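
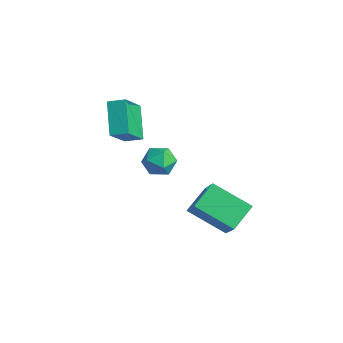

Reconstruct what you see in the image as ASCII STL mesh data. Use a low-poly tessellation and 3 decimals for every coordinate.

solid 
facet normal -0.634 -0.722 -0.277
outer loop
vertex -4.015 -0.955 1.801
vertex -4.746 0.169 0.541
vertex -2.867 -1.515 0.634
endloop
endfacet
facet normal 0.398 -0.611 0.684
outer loop
vertex -2.354 -0.929 0.859
vertex -4.015 -0.955 1.801
vertex -2.867 -1.515 0.634
endloop
endfacet
facet normal -0.634 -0.722 -0.278
outer loop
vertex -2.867 -1.515 0.634
vertex -4.746 0.169 0.541
vertex -3.598 -0.39 -0.625
endloop
endfacet
facet normal 0.664 -0.323 -0.674
outer loop
vertex -3.598 -0.39 -0.625
vertex -2.354 -0.929 0.859
vertex -2.867 -1.515 0.634
endloop
endfacet
facet normal -0.665 0.323 0.674
outer loop
vertex -4.015 -0.955 1.801
vertex -4.233 0.755 0.766
vertex -4.746 0.169 0.541
endloop
endfacet
facet normal 0.398 -0.611 0.685
outer loop
vertex -3.502 -0.37 2.025
vertex -4.015 -0.955 1.801
vertex -2.354 -0.929 0.859
endloop
endfacet
facet normal -0.664 0.324 0.674
outer loop
vertex -3.502 -0.37 2.025
vertex -4.233 0.755 0.766
vertex -4.015 -0.955 1.801
endloop
endfacet
facet normal -0.398 0.611 -0.684
outer loop
vertex -4.746 0.169 0.541
vertex -4.233 0.755 0.766
vertex -3.598 -0.39 -0.625
endloop
endfacet
facet normal 0.664 -0.324 -0.674
outer loop
vertex -3.085 0.195 -0.401
vertex -2.354 -0.929 0.859
vertex -3.598 -0.39 -0.625
endloop
endfacet
facet normal -0.398 0.611 -0.684
outer loop
vertex -3.598 -0.39 -0.625
vertex -4.233 0.755 0.766
vertex -3.085 0.195 -0.401
endloop
endfacet
facet normal 0.633 0.723 0.277
outer loop
vertex -3.085 0.195 -0.401
vertex -3.502 -0.37 2.025
vertex -2.354 -0.929 0.859
endloop
endfacet
facet normal 0.634 0.722 0.277
outer loop
vertex -4.233 0.755 0.766
vertex -3.502 -0.37 2.025
vertex -3.085 0.195 -0.401
endloop
endfacet
facet normal -0.701 -0.528 0.480
outer loop
vertex 0.288 0.541 -2.541
vertex -0.073 1.667 -1.83
vertex -0.987 0.993 -3.904
endloop
endfacet
facet normal 0.262 -0.816 -0.515
outer loop
vertex 0.393 2.033 -4.85
vertex 0.288 0.541 -2.541
vertex -0.987 0.993 -3.904
endloop
endfacet
facet normal -0.701 -0.528 0.480
outer loop
vertex -0.987 0.993 -3.904
vertex -0.073 1.667 -1.83
vertex -1.348 2.119 -3.193
endloop
endfacet
facet normal -0.664 0.235 -0.710
outer loop
vertex -1.348 2.119 -3.193
vertex 0.393 2.033 -4.85
vertex -0.987 0.993 -3.904
endloop
endfacet
facet normal 0.664 -0.235 0.710
outer loop
vertex 0.288 0.541 -2.541
vertex 1.307 2.707 -2.776
vertex -0.073 1.667 -1.83
endloop
endfacet
facet normal 0.262 -0.816 -0.515
outer loop
vertex 1.668 1.581 -3.487
vertex 0.288 0.541 -2.541
vertex 0.393 2.033 -4.85
endloop
endfacet
facet normal 0.664 -0.235 0.710
outer loop
vertex 1.668 1.581 -3.487
vertex 1.307 2.707 -2.776
vertex 0.288 0.541 -2.541
endloop
endfacet
facet normal -0.262 0.816 0.515
outer loop
vertex -0.073 1.667 -1.83
vertex 1.307 2.707 -2.776
vertex -1.348 2.119 -3.193
endloop
endfacet
facet normal -0.664 0.235 -0.710
outer loop
vertex 0.032 3.159 -4.139
vertex 0.393 2.033 -4.85
vertex -1.348 2.119 -3.193
endloop
endfacet
facet normal -0.262 0.816 0.515
outer loop
vertex -1.348 2.119 -3.193
vertex 1.307 2.707 -2.776
vertex 0.032 3.159 -4.139
endloop
endfacet
facet normal 0.701 0.528 -0.480
outer loop
vertex 0.032 3.159 -4.139
vertex 1.668 1.581 -3.487
vertex 0.393 2.033 -4.85
endloop
endfacet
facet normal 0.701 0.528 -0.480
outer loop
vertex 1.307 2.707 -2.776
vertex 1.668 1.581 -3.487
vertex 0.032 3.159 -4.139
endloop
endfacet
facet normal -0.814 0.380 0.438
outer loop
vertex -3.591 1.051 -2.055
vertex -3.387 0.679 -1.353
vertex -3.116 1.438 -1.508
endloop
endfacet
facet normal -0.575 0.814 -0.076
outer loop
vertex -3.591 1.051 -2.055
vertex -3.116 1.438 -1.508
vertex -2.943 1.485 -2.309
endloop
endfacet
facet normal -0.570 0.448 -0.689
outer loop
vertex -3.591 1.051 -2.055
vertex -2.943 1.485 -2.309
vertex -3.107 0.757 -2.647
endloop
endfacet
facet normal -0.806 -0.213 -0.553
outer loop
vertex -3.591 1.051 -2.055
vertex -3.107 0.757 -2.647
vertex -3.381 0.259 -2.056
endloop
endfacet
facet normal -0.957 -0.254 0.143
outer loop
vertex -3.591 1.051 -2.055
vertex -3.381 0.259 -2.056
vertex -3.387 0.679 -1.353
endloop
endfacet
facet normal 0.099 0.992 0.080
outer loop
vertex -2.943 1.485 -2.309
vertex -3.116 1.438 -1.508
vertex -2.339 1.381 -1.764
endloop
endfacet
facet normal -0.289 0.289 0.913
outer loop
vertex -3.116 1.438 -1.508
vertex -3.387 0.679 -1.353
vertex -2.613 0.883 -1.173
endloop
endfacet
facet normal -0.519 -0.736 0.435
outer loop
vertex -3.387 0.679 -1.353
vertex -3.381 0.259 -2.056
vertex -2.777 0.155 -1.511
endloop
endfacet
facet normal -0.277 -0.668 -0.691
outer loop
vertex -3.381 0.259 -2.056
vertex -3.107 0.757 -2.647
vertex -2.604 0.202 -2.312
endloop
endfacet
facet normal 0.107 0.399 -0.911
outer loop
vertex -3.107 0.757 -2.647
vertex -2.943 1.485 -2.309
vertex -2.333 0.961 -2.467
endloop
endfacet
facet normal 0.806 0.213 0.553
outer loop
vertex -2.129 0.589 -1.765
vertex -2.339 1.381 -1.764
vertex -2.613 0.883 -1.173
endloop
endfacet
facet normal 0.570 -0.448 0.689
outer loop
vertex -2.129 0.589 -1.765
vertex -2.613 0.883 -1.173
vertex -2.777 0.155 -1.511
endloop
endfacet
facet normal 0.575 -0.814 0.076
outer loop
vertex -2.129 0.589 -1.765
vertex -2.777 0.155 -1.511
vertex -2.604 0.202 -2.312
endloop
endfacet
facet normal 0.814 -0.380 -0.438
outer loop
vertex -2.129 0.589 -1.765
vertex -2.604 0.202 -2.312
vertex -2.333 0.961 -2.467
endloop
endfacet
facet normal 0.957 0.254 -0.143
outer loop
vertex -2.129 0.589 -1.765
vertex -2.333 0.961 -2.467
vertex -2.339 1.381 -1.764
endloop
endfacet
facet normal 0.277 0.668 0.691
outer loop
vertex -2.613 0.883 -1.173
vertex -2.339 1.381 -1.764
vertex -3.116 1.438 -1.508
endloop
endfacet
facet normal -0.107 -0.399 0.911
outer loop
vertex -2.777 0.155 -1.511
vertex -2.613 0.883 -1.173
vertex -3.387 0.679 -1.353
endloop
endfacet
facet normal -0.099 -0.992 -0.080
outer loop
vertex -2.604 0.202 -2.312
vertex -2.777 0.155 -1.511
vertex -3.381 0.259 -2.056
endloop
endfacet
facet normal 0.289 -0.289 -0.913
outer loop
vertex -2.333 0.961 -2.467
vertex -2.604 0.202 -2.312
vertex -3.107 0.757 -2.647
endloop
endfacet
facet normal 0.519 0.736 -0.435
outer loop
vertex -2.339 1.381 -1.764
vertex -2.333 0.961 -2.467
vertex -2.943 1.485 -2.309
endloop
endfacet

endsolid


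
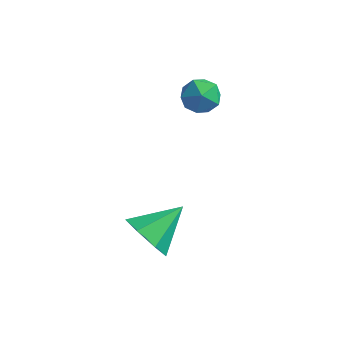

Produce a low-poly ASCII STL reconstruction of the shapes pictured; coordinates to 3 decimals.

solid 
facet normal -0.068 0.589 0.805
outer loop
vertex 2.505 3.602 4.048
vertex 2.416 2.983 4.493
vertex 3.119 3.257 4.352
endloop
endfacet
facet normal 0.345 0.886 0.308
outer loop
vertex 2.505 3.602 4.048
vertex 3.119 3.257 4.352
vertex 3.137 3.503 3.625
endloop
endfacet
facet normal -0.042 0.957 -0.287
outer loop
vertex 2.505 3.602 4.048
vertex 3.137 3.503 3.625
vertex 2.445 3.38 3.316
endloop
endfacet
facet normal -0.695 0.702 -0.156
outer loop
vertex 2.505 3.602 4.048
vertex 2.445 3.38 3.316
vertex 2.0 3.058 3.852
endloop
endfacet
facet normal -0.712 0.474 0.518
outer loop
vertex 2.505 3.602 4.048
vertex 2.0 3.058 3.852
vertex 2.416 2.983 4.493
endloop
endfacet
facet normal 0.883 0.438 0.170
outer loop
vertex 3.137 3.503 3.625
vertex 3.119 3.257 4.352
vertex 3.44 2.822 3.808
endloop
endfacet
facet normal 0.213 -0.045 0.976
outer loop
vertex 3.119 3.257 4.352
vertex 2.416 2.983 4.493
vertex 2.995 2.5 4.344
endloop
endfacet
facet normal -0.828 -0.231 0.510
outer loop
vertex 2.416 2.983 4.493
vertex 2.0 3.058 3.852
vertex 2.303 2.377 4.035
endloop
endfacet
facet normal -0.801 0.137 -0.583
outer loop
vertex 2.0 3.058 3.852
vertex 2.445 3.38 3.316
vertex 2.321 2.623 3.308
endloop
endfacet
facet normal 0.256 0.552 -0.794
outer loop
vertex 2.445 3.38 3.316
vertex 3.137 3.503 3.625
vertex 3.024 2.897 3.167
endloop
endfacet
facet normal 0.695 -0.702 0.156
outer loop
vertex 2.935 2.278 3.612
vertex 3.44 2.822 3.808
vertex 2.995 2.5 4.344
endloop
endfacet
facet normal 0.042 -0.957 0.287
outer loop
vertex 2.935 2.278 3.612
vertex 2.995 2.5 4.344
vertex 2.303 2.377 4.035
endloop
endfacet
facet normal -0.345 -0.886 -0.308
outer loop
vertex 2.935 2.278 3.612
vertex 2.303 2.377 4.035
vertex 2.321 2.623 3.308
endloop
endfacet
facet normal 0.068 -0.589 -0.805
outer loop
vertex 2.935 2.278 3.612
vertex 2.321 2.623 3.308
vertex 3.024 2.897 3.167
endloop
endfacet
facet normal 0.712 -0.474 -0.518
outer loop
vertex 2.935 2.278 3.612
vertex 3.024 2.897 3.167
vertex 3.44 2.822 3.808
endloop
endfacet
facet normal 0.801 -0.137 0.583
outer loop
vertex 2.995 2.5 4.344
vertex 3.44 2.822 3.808
vertex 3.119 3.257 4.352
endloop
endfacet
facet normal -0.256 -0.552 0.794
outer loop
vertex 2.303 2.377 4.035
vertex 2.995 2.5 4.344
vertex 2.416 2.983 4.493
endloop
endfacet
facet normal -0.883 -0.438 -0.170
outer loop
vertex 2.321 2.623 3.308
vertex 2.303 2.377 4.035
vertex 2.0 3.058 3.852
endloop
endfacet
facet normal -0.213 0.045 -0.976
outer loop
vertex 3.024 2.897 3.167
vertex 2.321 2.623 3.308
vertex 2.445 3.38 3.316
endloop
endfacet
facet normal 0.828 0.231 -0.510
outer loop
vertex 3.44 2.822 3.808
vertex 3.024 2.897 3.167
vertex 3.137 3.503 3.625
endloop
endfacet
facet normal -0.387 -0.788 -0.480
outer loop
vertex 3.401 -0.85 -0.657
vertex 2.996 -1.137 0.141
vertex 2.65 -0.565 -0.519
endloop
endfacet
facet normal 0.210 0.815 -0.540
outer loop
vertex 3.401 -0.85 -0.657
vertex 2.65 -0.565 -0.519
vertex 3.624 0.137 0.919
endloop
endfacet
facet normal -0.387 -0.787 -0.479
outer loop
vertex 2.65 -0.565 -0.519
vertex 2.996 -1.137 0.141
vertex 2.159 -0.71 0.116
endloop
endfacet
facet normal -0.439 0.888 -0.136
outer loop
vertex 2.65 -0.565 -0.519
vertex 2.159 -0.71 0.116
vertex 3.624 0.137 0.919
endloop
endfacet
facet normal -0.387 -0.787 -0.480
outer loop
vertex 2.159 -0.71 0.116
vertex 2.996 -1.137 0.141
vertex 2.299 -1.178 0.77
endloop
endfacet
facet normal -0.623 0.567 0.539
outer loop
vertex 2.159 -0.71 0.116
vertex 2.299 -1.178 0.77
vertex 3.624 0.137 0.919
endloop
endfacet
facet normal -0.387 -0.787 -0.480
outer loop
vertex 2.299 -1.178 0.77
vertex 2.996 -1.137 0.141
vertex 2.964 -1.615 0.95
endloop
endfacet
facet normal -0.202 0.094 0.975
outer loop
vertex 2.299 -1.178 0.77
vertex 2.964 -1.615 0.95
vertex 3.624 0.137 0.919
endloop
endfacet
facet normal -0.387 -0.787 -0.480
outer loop
vertex 2.964 -1.615 0.95
vertex 2.996 -1.137 0.141
vertex 3.653 -1.692 0.521
endloop
endfacet
facet normal 0.506 -0.176 0.844
outer loop
vertex 2.964 -1.615 0.95
vertex 3.653 -1.692 0.521
vertex 3.624 0.137 0.919
endloop
endfacet
facet normal -0.387 -0.787 -0.480
outer loop
vertex 3.653 -1.692 0.521
vertex 2.996 -1.137 0.141
vertex 3.848 -1.352 -0.194
endloop
endfacet
facet normal 0.969 -0.038 0.246
outer loop
vertex 3.653 -1.692 0.521
vertex 3.848 -1.352 -0.194
vertex 3.624 0.137 0.919
endloop
endfacet
facet normal -0.387 -0.787 -0.480
outer loop
vertex 3.848 -1.352 -0.194
vertex 2.996 -1.137 0.141
vertex 3.401 -0.85 -0.657
endloop
endfacet
facet normal 0.837 0.403 -0.371
outer loop
vertex 3.848 -1.352 -0.194
vertex 3.401 -0.85 -0.657
vertex 3.624 0.137 0.919
endloop
endfacet

endsolid


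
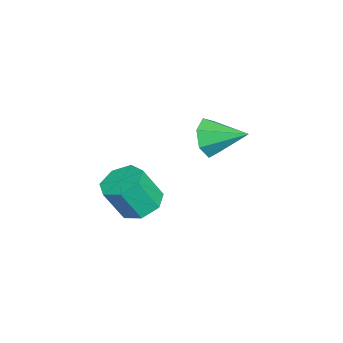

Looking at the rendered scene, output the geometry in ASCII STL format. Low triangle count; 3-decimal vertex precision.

solid 
facet normal -0.264 -0.895 -0.360
outer loop
vertex -0.476 -0.519 3.557
vertex -0.972 -0.069 2.801
vertex -0.007 -0.366 2.833
endloop
endfacet
facet normal 0.836 0.031 0.548
outer loop
vertex -0.476 -0.519 3.557
vertex -0.007 -0.366 2.833
vertex -0.488 1.569 3.459
endloop
endfacet
facet normal -0.264 -0.895 -0.359
outer loop
vertex -0.007 -0.366 2.833
vertex -0.972 -0.069 2.801
vertex -0.265 0.01 2.084
endloop
endfacet
facet normal 0.940 0.291 -0.178
outer loop
vertex -0.007 -0.366 2.833
vertex -0.265 0.01 2.084
vertex -0.488 1.569 3.459
endloop
endfacet
facet normal -0.264 -0.895 -0.359
outer loop
vertex -0.265 0.01 2.084
vertex -0.972 -0.069 2.801
vertex -1.055 0.327 1.876
endloop
endfacet
facet normal 0.424 0.632 -0.648
outer loop
vertex -0.265 0.01 2.084
vertex -1.055 0.327 1.876
vertex -0.488 1.569 3.459
endloop
endfacet
facet normal -0.265 -0.895 -0.359
outer loop
vertex -1.055 0.327 1.876
vertex -0.972 -0.069 2.801
vertex -1.782 0.346 2.364
endloop
endfacet
facet normal -0.322 0.797 -0.510
outer loop
vertex -1.055 0.327 1.876
vertex -1.782 0.346 2.364
vertex -0.488 1.569 3.459
endloop
endfacet
facet normal -0.264 -0.895 -0.360
outer loop
vertex -1.782 0.346 2.364
vertex -0.972 -0.069 2.801
vertex -1.9 0.052 3.182
endloop
endfacet
facet normal -0.737 0.662 0.132
outer loop
vertex -1.782 0.346 2.364
vertex -1.9 0.052 3.182
vertex -0.488 1.569 3.459
endloop
endfacet
facet normal -0.264 -0.895 -0.359
outer loop
vertex -1.9 0.052 3.182
vertex -0.972 -0.069 2.801
vertex -1.318 -0.333 3.713
endloop
endfacet
facet normal -0.509 0.328 0.796
outer loop
vertex -1.9 0.052 3.182
vertex -1.318 -0.333 3.713
vertex -0.488 1.569 3.459
endloop
endfacet
facet normal -0.264 -0.895 -0.359
outer loop
vertex -1.318 -0.333 3.713
vertex -0.972 -0.069 2.801
vertex -0.476 -0.519 3.557
endloop
endfacet
facet normal 0.192 0.047 0.980
outer loop
vertex -1.318 -0.333 3.713
vertex -0.476 -0.519 3.557
vertex -0.488 1.569 3.459
endloop
endfacet
facet normal -0.167 0.439 -0.883
outer loop
vertex 4.01 -1.512 2.099
vertex 3.449 -2.247 1.84
vertex 3.203 -1.435 2.29
endloop
endfacet
facet normal 0.182 0.893 0.410
outer loop
vertex 4.01 -1.512 2.099
vertex 3.203 -1.435 2.29
vertex 4.292 -2.259 3.6
endloop
endfacet
facet normal 0.182 0.893 0.411
outer loop
vertex 4.292 -2.259 3.6
vertex 3.203 -1.435 2.29
vertex 3.485 -2.182 3.79
endloop
endfacet
facet normal 0.166 -0.440 0.883
outer loop
vertex 4.292 -2.259 3.6
vertex 3.485 -2.182 3.79
vertex 3.731 -2.993 3.34
endloop
endfacet
facet normal -0.166 0.439 -0.883
outer loop
vertex 3.203 -1.435 2.29
vertex 3.449 -2.247 1.84
vertex 2.581 -1.969 2.141
endloop
endfacet
facet normal -0.644 0.629 0.435
outer loop
vertex 3.203 -1.435 2.29
vertex 2.581 -1.969 2.141
vertex 3.485 -2.182 3.79
endloop
endfacet
facet normal -0.644 0.630 0.434
outer loop
vertex 3.485 -2.182 3.79
vertex 2.581 -1.969 2.141
vertex 2.863 -2.716 3.642
endloop
endfacet
facet normal 0.167 -0.439 0.883
outer loop
vertex 3.485 -2.182 3.79
vertex 2.863 -2.716 3.642
vertex 3.731 -2.993 3.34
endloop
endfacet
facet normal -0.165 0.440 -0.883
outer loop
vertex 2.581 -1.969 2.141
vertex 3.449 -2.247 1.84
vertex 2.612 -2.712 1.765
endloop
endfacet
facet normal -0.985 -0.108 0.132
outer loop
vertex 2.581 -1.969 2.141
vertex 2.612 -2.712 1.765
vertex 2.863 -2.716 3.642
endloop
endfacet
facet normal -0.985 -0.109 0.132
outer loop
vertex 2.863 -2.716 3.642
vertex 2.612 -2.712 1.765
vertex 2.895 -3.458 3.266
endloop
endfacet
facet normal 0.167 -0.440 0.882
outer loop
vertex 2.863 -2.716 3.642
vertex 2.895 -3.458 3.266
vertex 3.731 -2.993 3.34
endloop
endfacet
facet normal -0.165 0.440 -0.883
outer loop
vertex 2.612 -2.712 1.765
vertex 3.449 -2.247 1.84
vertex 3.274 -3.104 1.446
endloop
endfacet
facet normal -0.584 -0.766 -0.270
outer loop
vertex 2.612 -2.712 1.765
vertex 3.274 -3.104 1.446
vertex 2.895 -3.458 3.266
endloop
endfacet
facet normal -0.585 -0.765 -0.271
outer loop
vertex 2.895 -3.458 3.266
vertex 3.274 -3.104 1.446
vertex 3.556 -3.851 2.947
endloop
endfacet
facet normal 0.166 -0.438 0.883
outer loop
vertex 2.895 -3.458 3.266
vertex 3.556 -3.851 2.947
vertex 3.731 -2.993 3.34
endloop
endfacet
facet normal -0.166 0.440 -0.883
outer loop
vertex 3.274 -3.104 1.446
vertex 3.449 -2.247 1.84
vertex 4.067 -2.851 1.423
endloop
endfacet
facet normal 0.256 -0.845 -0.469
outer loop
vertex 3.274 -3.104 1.446
vertex 4.067 -2.851 1.423
vertex 3.556 -3.851 2.947
endloop
endfacet
facet normal 0.256 -0.845 -0.469
outer loop
vertex 3.556 -3.851 2.947
vertex 4.067 -2.851 1.423
vertex 4.349 -3.598 2.924
endloop
endfacet
facet normal 0.165 -0.438 0.883
outer loop
vertex 3.556 -3.851 2.947
vertex 4.349 -3.598 2.924
vertex 3.731 -2.993 3.34
endloop
endfacet
facet normal -0.167 0.439 -0.883
outer loop
vertex 4.067 -2.851 1.423
vertex 3.449 -2.247 1.84
vertex 4.395 -2.143 1.713
endloop
endfacet
facet normal 0.904 -0.290 -0.314
outer loop
vertex 4.067 -2.851 1.423
vertex 4.395 -2.143 1.713
vertex 4.349 -3.598 2.924
endloop
endfacet
facet normal 0.904 -0.290 -0.314
outer loop
vertex 4.349 -3.598 2.924
vertex 4.395 -2.143 1.713
vertex 4.677 -2.889 3.214
endloop
endfacet
facet normal 0.166 -0.438 0.883
outer loop
vertex 4.349 -3.598 2.924
vertex 4.677 -2.889 3.214
vertex 3.731 -2.993 3.34
endloop
endfacet
facet normal -0.167 0.438 -0.883
outer loop
vertex 4.395 -2.143 1.713
vertex 3.449 -2.247 1.84
vertex 4.01 -1.512 2.099
endloop
endfacet
facet normal 0.871 0.485 0.077
outer loop
vertex 4.395 -2.143 1.713
vertex 4.01 -1.512 2.099
vertex 4.677 -2.889 3.214
endloop
endfacet
facet normal 0.871 0.485 0.078
outer loop
vertex 4.677 -2.889 3.214
vertex 4.01 -1.512 2.099
vertex 4.292 -2.259 3.6
endloop
endfacet
facet normal 0.166 -0.440 0.883
outer loop
vertex 4.677 -2.889 3.214
vertex 4.292 -2.259 3.6
vertex 3.731 -2.993 3.34
endloop
endfacet

endsolid


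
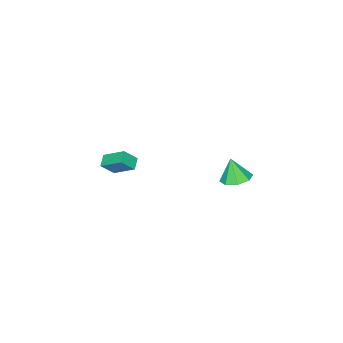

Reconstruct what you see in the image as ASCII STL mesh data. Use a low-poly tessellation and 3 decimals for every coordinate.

solid 
facet normal -0.569 0.384 -0.727
outer loop
vertex 0.274 -3.168 -1.131
vertex 0.942 -2.803 -1.461
vertex 0.55 -4.499 -2.049
endloop
endfacet
facet normal -0.806 -0.440 0.396
outer loop
vertex 1.198 -4.937 -1.219
vertex 0.274 -3.168 -1.131
vertex 0.55 -4.499 -2.049
endloop
endfacet
facet normal -0.568 0.384 -0.728
outer loop
vertex 0.55 -4.499 -2.049
vertex 0.942 -2.803 -1.461
vertex 1.218 -4.134 -2.378
endloop
endfacet
facet normal 0.168 -0.812 -0.559
outer loop
vertex 1.218 -4.134 -2.378
vertex 1.198 -4.937 -1.219
vertex 0.55 -4.499 -2.049
endloop
endfacet
facet normal -0.167 0.812 0.559
outer loop
vertex 0.274 -3.168 -1.131
vertex 1.59 -3.241 -0.631
vertex 0.942 -2.803 -1.461
endloop
endfacet
facet normal -0.805 -0.440 0.397
outer loop
vertex 0.922 -3.606 -0.302
vertex 0.274 -3.168 -1.131
vertex 1.198 -4.937 -1.219
endloop
endfacet
facet normal -0.168 0.811 0.560
outer loop
vertex 0.922 -3.606 -0.302
vertex 1.59 -3.241 -0.631
vertex 0.274 -3.168 -1.131
endloop
endfacet
facet normal 0.806 0.440 -0.397
outer loop
vertex 0.942 -2.803 -1.461
vertex 1.59 -3.241 -0.631
vertex 1.218 -4.134 -2.378
endloop
endfacet
facet normal 0.167 -0.812 -0.560
outer loop
vertex 1.866 -4.572 -1.549
vertex 1.198 -4.937 -1.219
vertex 1.218 -4.134 -2.378
endloop
endfacet
facet normal 0.805 0.441 -0.397
outer loop
vertex 1.218 -4.134 -2.378
vertex 1.59 -3.241 -0.631
vertex 1.866 -4.572 -1.549
endloop
endfacet
facet normal 0.569 -0.383 0.728
outer loop
vertex 1.866 -4.572 -1.549
vertex 0.922 -3.606 -0.302
vertex 1.198 -4.937 -1.219
endloop
endfacet
facet normal 0.568 -0.384 0.728
outer loop
vertex 1.59 -3.241 -0.631
vertex 0.922 -3.606 -0.302
vertex 1.866 -4.572 -1.549
endloop
endfacet
facet normal 0.040 0.322 -0.946
outer loop
vertex 0.385 4.152 0.846
vertex -0.271 3.524 0.604
vertex -0.282 4.414 0.907
endloop
endfacet
facet normal 0.298 0.584 0.755
outer loop
vertex 0.385 4.152 0.846
vertex -0.282 4.414 0.907
vertex -0.329 3.056 1.976
endloop
endfacet
facet normal 0.039 0.322 -0.946
outer loop
vertex -0.282 4.414 0.907
vertex -0.271 3.524 0.604
vertex -0.943 4.154 0.791
endloop
endfacet
facet normal -0.358 0.585 0.728
outer loop
vertex -0.282 4.414 0.907
vertex -0.943 4.154 0.791
vertex -0.329 3.056 1.976
endloop
endfacet
facet normal 0.040 0.323 -0.945
outer loop
vertex -0.943 4.154 0.791
vertex -0.271 3.524 0.604
vertex -1.21 3.526 0.565
endloop
endfacet
facet normal -0.817 0.146 0.559
outer loop
vertex -0.943 4.154 0.791
vertex -1.21 3.526 0.565
vertex -0.329 3.056 1.976
endloop
endfacet
facet normal 0.040 0.321 -0.946
outer loop
vertex -1.21 3.526 0.565
vertex -0.271 3.524 0.604
vertex -0.928 2.896 0.363
endloop
endfacet
facet normal -0.809 -0.474 0.348
outer loop
vertex -1.21 3.526 0.565
vertex -0.928 2.896 0.363
vertex -0.329 3.056 1.976
endloop
endfacet
facet normal 0.039 0.322 -0.946
outer loop
vertex -0.928 2.896 0.363
vertex -0.271 3.524 0.604
vertex -0.26 2.634 0.301
endloop
endfacet
facet normal -0.339 -0.916 0.217
outer loop
vertex -0.928 2.896 0.363
vertex -0.26 2.634 0.301
vertex -0.329 3.056 1.976
endloop
endfacet
facet normal 0.041 0.322 -0.946
outer loop
vertex -0.26 2.634 0.301
vertex -0.271 3.524 0.604
vertex 0.401 2.893 0.418
endloop
endfacet
facet normal 0.316 -0.917 0.244
outer loop
vertex -0.26 2.634 0.301
vertex 0.401 2.893 0.418
vertex -0.329 3.056 1.976
endloop
endfacet
facet normal 0.040 0.321 -0.946
outer loop
vertex 0.401 2.893 0.418
vertex -0.271 3.524 0.604
vertex 0.668 3.522 0.643
endloop
endfacet
facet normal 0.776 -0.477 0.413
outer loop
vertex 0.401 2.893 0.418
vertex 0.668 3.522 0.643
vertex -0.329 3.056 1.976
endloop
endfacet
facet normal 0.040 0.323 -0.946
outer loop
vertex 0.668 3.522 0.643
vertex -0.271 3.524 0.604
vertex 0.385 4.152 0.846
endloop
endfacet
facet normal 0.768 0.144 0.624
outer loop
vertex 0.668 3.522 0.643
vertex 0.385 4.152 0.846
vertex -0.329 3.056 1.976
endloop
endfacet

endsolid


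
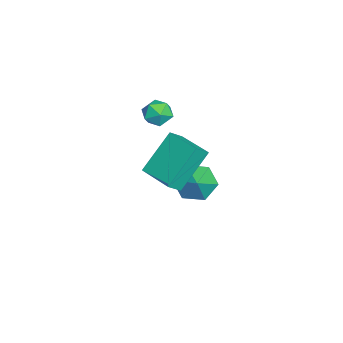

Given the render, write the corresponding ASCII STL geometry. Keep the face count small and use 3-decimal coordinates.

solid 
facet normal -0.990 0.105 0.092
outer loop
vertex -3.858 -1.709 -0.468
vertex -3.958 -2.356 -0.805
vertex -3.887 -2.329 -0.073
endloop
endfacet
facet normal -0.648 0.431 0.628
outer loop
vertex -3.858 -1.709 -0.468
vertex -3.887 -2.329 -0.073
vertex -3.388 -1.813 0.088
endloop
endfacet
facet normal -0.206 0.916 0.345
outer loop
vertex -3.858 -1.709 -0.468
vertex -3.388 -1.813 0.088
vertex -3.15 -1.521 -0.544
endloop
endfacet
facet normal -0.275 0.890 -0.364
outer loop
vertex -3.858 -1.709 -0.468
vertex -3.15 -1.521 -0.544
vertex -3.503 -1.856 -1.096
endloop
endfacet
facet normal -0.760 0.389 -0.521
outer loop
vertex -3.858 -1.709 -0.468
vertex -3.503 -1.856 -1.096
vertex -3.958 -2.356 -0.805
endloop
endfacet
facet normal -0.253 -0.057 0.966
outer loop
vertex -3.388 -1.813 0.088
vertex -3.887 -2.329 -0.073
vertex -3.197 -2.524 0.096
endloop
endfacet
facet normal -0.805 -0.584 0.100
outer loop
vertex -3.887 -2.329 -0.073
vertex -3.958 -2.356 -0.805
vertex -3.55 -2.859 -0.456
endloop
endfacet
facet normal -0.432 -0.126 -0.893
outer loop
vertex -3.958 -2.356 -0.805
vertex -3.503 -1.856 -1.096
vertex -3.312 -2.567 -1.088
endloop
endfacet
facet normal 0.350 0.685 -0.639
outer loop
vertex -3.503 -1.856 -1.096
vertex -3.15 -1.521 -0.544
vertex -2.813 -2.051 -0.927
endloop
endfacet
facet normal 0.461 0.727 0.509
outer loop
vertex -3.15 -1.521 -0.544
vertex -3.388 -1.813 0.088
vertex -2.742 -2.024 -0.195
endloop
endfacet
facet normal 0.275 -0.890 0.364
outer loop
vertex -2.842 -2.671 -0.532
vertex -3.197 -2.524 0.096
vertex -3.55 -2.859 -0.456
endloop
endfacet
facet normal 0.206 -0.916 -0.345
outer loop
vertex -2.842 -2.671 -0.532
vertex -3.55 -2.859 -0.456
vertex -3.312 -2.567 -1.088
endloop
endfacet
facet normal 0.648 -0.431 -0.628
outer loop
vertex -2.842 -2.671 -0.532
vertex -3.312 -2.567 -1.088
vertex -2.813 -2.051 -0.927
endloop
endfacet
facet normal 0.990 -0.105 -0.092
outer loop
vertex -2.842 -2.671 -0.532
vertex -2.813 -2.051 -0.927
vertex -2.742 -2.024 -0.195
endloop
endfacet
facet normal 0.760 -0.389 0.521
outer loop
vertex -2.842 -2.671 -0.532
vertex -2.742 -2.024 -0.195
vertex -3.197 -2.524 0.096
endloop
endfacet
facet normal -0.350 -0.685 0.639
outer loop
vertex -3.55 -2.859 -0.456
vertex -3.197 -2.524 0.096
vertex -3.887 -2.329 -0.073
endloop
endfacet
facet normal -0.461 -0.727 -0.509
outer loop
vertex -3.312 -2.567 -1.088
vertex -3.55 -2.859 -0.456
vertex -3.958 -2.356 -0.805
endloop
endfacet
facet normal 0.253 0.057 -0.966
outer loop
vertex -2.813 -2.051 -0.927
vertex -3.312 -2.567 -1.088
vertex -3.503 -1.856 -1.096
endloop
endfacet
facet normal 0.805 0.584 -0.100
outer loop
vertex -2.742 -2.024 -0.195
vertex -2.813 -2.051 -0.927
vertex -3.15 -1.521 -0.544
endloop
endfacet
facet normal 0.432 0.126 0.893
outer loop
vertex -3.197 -2.524 0.096
vertex -2.742 -2.024 -0.195
vertex -3.388 -1.813 0.088
endloop
endfacet
facet normal -0.803 -0.104 -0.587
outer loop
vertex -1.901 -0.134 -4.757
vertex -2.366 -0.558 -4.045
vertex -2.413 0.385 -4.148
endloop
endfacet
facet normal 0.682 0.730 -0.049
outer loop
vertex -1.901 -0.134 -4.757
vertex -2.413 0.385 -4.148
vertex -1.474 -0.442 -3.395
endloop
endfacet
facet normal -0.803 -0.104 -0.587
outer loop
vertex -2.413 0.385 -4.148
vertex -2.366 -0.558 -4.045
vertex -2.878 -0.039 -3.437
endloop
endfacet
facet normal 0.205 0.776 0.597
outer loop
vertex -2.413 0.385 -4.148
vertex -2.878 -0.039 -3.437
vertex -1.474 -0.442 -3.395
endloop
endfacet
facet normal -0.803 -0.105 -0.587
outer loop
vertex -2.878 -0.039 -3.437
vertex -2.366 -0.558 -4.045
vertex -2.83 -0.982 -3.334
endloop
endfacet
facet normal 0.001 0.109 0.994
outer loop
vertex -2.878 -0.039 -3.437
vertex -2.83 -0.982 -3.334
vertex -1.474 -0.442 -3.395
endloop
endfacet
facet normal -0.803 -0.104 -0.586
outer loop
vertex -2.83 -0.982 -3.334
vertex -2.366 -0.558 -4.045
vertex -2.318 -1.501 -3.943
endloop
endfacet
facet normal 0.275 -0.605 0.747
outer loop
vertex -2.83 -0.982 -3.334
vertex -2.318 -1.501 -3.943
vertex -1.474 -0.442 -3.395
endloop
endfacet
facet normal -0.803 -0.104 -0.586
outer loop
vertex -2.318 -1.501 -3.943
vertex -2.366 -0.558 -4.045
vertex -1.854 -1.077 -4.654
endloop
endfacet
facet normal 0.752 -0.652 0.102
outer loop
vertex -2.318 -1.501 -3.943
vertex -1.854 -1.077 -4.654
vertex -1.474 -0.442 -3.395
endloop
endfacet
facet normal -0.803 -0.104 -0.587
outer loop
vertex -1.854 -1.077 -4.654
vertex -2.366 -0.558 -4.045
vertex -1.901 -0.134 -4.757
endloop
endfacet
facet normal 0.955 0.015 -0.296
outer loop
vertex -1.854 -1.077 -4.654
vertex -1.901 -0.134 -4.757
vertex -1.474 -0.442 -3.395
endloop
endfacet
facet normal -0.439 0.480 0.759
outer loop
vertex 0.643 -1.391 1.255
vertex 1.798 -0.297 1.231
vertex 0.204 -0.939 0.715
endloop
endfacet
facet normal -0.726 -0.687 0.015
outer loop
vertex 1.122 -1.943 -0.871
vertex 0.643 -1.391 1.255
vertex 0.204 -0.939 0.715
endloop
endfacet
facet normal -0.439 0.480 0.760
outer loop
vertex 0.204 -0.939 0.715
vertex 1.798 -0.297 1.231
vertex 1.358 0.155 0.691
endloop
endfacet
facet normal -0.529 0.544 -0.651
outer loop
vertex 1.358 0.155 0.691
vertex 1.122 -1.943 -0.871
vertex 0.204 -0.939 0.715
endloop
endfacet
facet normal 0.529 -0.544 0.651
outer loop
vertex 0.643 -1.391 1.255
vertex 2.716 -1.301 -0.355
vertex 1.798 -0.297 1.231
endloop
endfacet
facet normal -0.725 -0.688 0.015
outer loop
vertex 1.562 -2.395 -0.331
vertex 0.643 -1.391 1.255
vertex 1.122 -1.943 -0.871
endloop
endfacet
facet normal 0.529 -0.544 0.651
outer loop
vertex 1.562 -2.395 -0.331
vertex 2.716 -1.301 -0.355
vertex 0.643 -1.391 1.255
endloop
endfacet
facet normal 0.726 0.688 -0.015
outer loop
vertex 1.798 -0.297 1.231
vertex 2.716 -1.301 -0.355
vertex 1.358 0.155 0.691
endloop
endfacet
facet normal -0.529 0.544 -0.651
outer loop
vertex 2.277 -0.849 -0.895
vertex 1.122 -1.943 -0.871
vertex 1.358 0.155 0.691
endloop
endfacet
facet normal 0.726 0.688 -0.015
outer loop
vertex 1.358 0.155 0.691
vertex 2.716 -1.301 -0.355
vertex 2.277 -0.849 -0.895
endloop
endfacet
facet normal 0.439 -0.480 -0.760
outer loop
vertex 2.277 -0.849 -0.895
vertex 1.562 -2.395 -0.331
vertex 1.122 -1.943 -0.871
endloop
endfacet
facet normal 0.439 -0.480 -0.759
outer loop
vertex 2.716 -1.301 -0.355
vertex 1.562 -2.395 -0.331
vertex 2.277 -0.849 -0.895
endloop
endfacet

endsolid


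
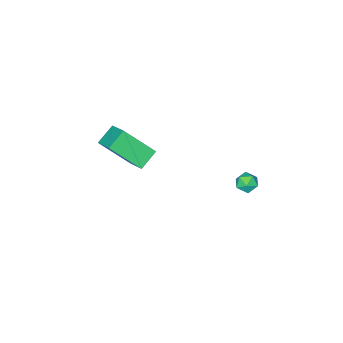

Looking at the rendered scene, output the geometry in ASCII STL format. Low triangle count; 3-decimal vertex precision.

solid 
facet normal -0.469 0.562 -0.681
outer loop
vertex -1.303 -3.044 0.537
vertex -0.944 -1.769 1.342
vertex -0.264 -2.94 -0.093
endloop
endfacet
facet normal -0.232 -0.823 -0.519
outer loop
vertex 0.764 -4.171 1.398
vertex -1.303 -3.044 0.537
vertex -0.264 -2.94 -0.093
endloop
endfacet
facet normal -0.469 0.562 -0.681
outer loop
vertex -0.264 -2.94 -0.093
vertex -0.944 -1.769 1.342
vertex 0.095 -1.665 0.712
endloop
endfacet
facet normal 0.852 0.086 -0.516
outer loop
vertex 0.095 -1.665 0.712
vertex 0.764 -4.171 1.398
vertex -0.264 -2.94 -0.093
endloop
endfacet
facet normal -0.852 -0.086 0.516
outer loop
vertex -1.303 -3.044 0.537
vertex 0.084 -3.0 2.833
vertex -0.944 -1.769 1.342
endloop
endfacet
facet normal -0.232 -0.823 -0.519
outer loop
vertex -0.275 -4.275 2.028
vertex -1.303 -3.044 0.537
vertex 0.764 -4.171 1.398
endloop
endfacet
facet normal -0.852 -0.086 0.516
outer loop
vertex -0.275 -4.275 2.028
vertex 0.084 -3.0 2.833
vertex -1.303 -3.044 0.537
endloop
endfacet
facet normal 0.232 0.823 0.519
outer loop
vertex -0.944 -1.769 1.342
vertex 0.084 -3.0 2.833
vertex 0.095 -1.665 0.712
endloop
endfacet
facet normal 0.852 0.086 -0.516
outer loop
vertex 1.123 -2.896 2.203
vertex 0.764 -4.171 1.398
vertex 0.095 -1.665 0.712
endloop
endfacet
facet normal 0.232 0.823 0.519
outer loop
vertex 0.095 -1.665 0.712
vertex 0.084 -3.0 2.833
vertex 1.123 -2.896 2.203
endloop
endfacet
facet normal 0.469 -0.562 0.681
outer loop
vertex 1.123 -2.896 2.203
vertex -0.275 -4.275 2.028
vertex 0.764 -4.171 1.398
endloop
endfacet
facet normal 0.469 -0.562 0.681
outer loop
vertex 0.084 -3.0 2.833
vertex -0.275 -4.275 2.028
vertex 1.123 -2.896 2.203
endloop
endfacet
facet normal -0.664 0.589 0.461
outer loop
vertex -2.422 3.89 1.955
vertex -2.829 3.409 1.983
vertex -2.419 3.503 2.453
endloop
endfacet
facet normal 0.004 0.790 0.614
outer loop
vertex -2.422 3.89 1.955
vertex -2.419 3.503 2.453
vertex -1.874 3.696 2.201
endloop
endfacet
facet normal 0.334 0.943 0.000
outer loop
vertex -2.422 3.89 1.955
vertex -1.874 3.696 2.201
vertex -1.947 3.722 1.575
endloop
endfacet
facet normal -0.129 0.837 -0.532
outer loop
vertex -2.422 3.89 1.955
vertex -1.947 3.722 1.575
vertex -2.537 3.545 1.44
endloop
endfacet
facet normal -0.747 0.618 -0.247
outer loop
vertex -2.422 3.89 1.955
vertex -2.537 3.545 1.44
vertex -2.829 3.409 1.983
endloop
endfacet
facet normal 0.339 0.233 0.912
outer loop
vertex -1.874 3.696 2.201
vertex -2.419 3.503 2.453
vertex -1.943 3.095 2.38
endloop
endfacet
facet normal -0.741 -0.092 0.665
outer loop
vertex -2.419 3.503 2.453
vertex -2.829 3.409 1.983
vertex -2.533 2.918 2.245
endloop
endfacet
facet normal -0.875 -0.043 -0.481
outer loop
vertex -2.829 3.409 1.983
vertex -2.537 3.545 1.44
vertex -2.606 2.944 1.619
endloop
endfacet
facet normal 0.122 0.311 -0.942
outer loop
vertex -2.537 3.545 1.44
vertex -1.947 3.722 1.575
vertex -2.061 3.137 1.367
endloop
endfacet
facet normal 0.872 0.482 -0.082
outer loop
vertex -1.947 3.722 1.575
vertex -1.874 3.696 2.201
vertex -1.651 3.231 1.837
endloop
endfacet
facet normal 0.129 -0.837 0.532
outer loop
vertex -2.058 2.75 1.865
vertex -1.943 3.095 2.38
vertex -2.533 2.918 2.245
endloop
endfacet
facet normal -0.334 -0.943 -0.000
outer loop
vertex -2.058 2.75 1.865
vertex -2.533 2.918 2.245
vertex -2.606 2.944 1.619
endloop
endfacet
facet normal -0.004 -0.790 -0.614
outer loop
vertex -2.058 2.75 1.865
vertex -2.606 2.944 1.619
vertex -2.061 3.137 1.367
endloop
endfacet
facet normal 0.664 -0.589 -0.461
outer loop
vertex -2.058 2.75 1.865
vertex -2.061 3.137 1.367
vertex -1.651 3.231 1.837
endloop
endfacet
facet normal 0.747 -0.618 0.247
outer loop
vertex -2.058 2.75 1.865
vertex -1.651 3.231 1.837
vertex -1.943 3.095 2.38
endloop
endfacet
facet normal -0.122 -0.311 0.942
outer loop
vertex -2.533 2.918 2.245
vertex -1.943 3.095 2.38
vertex -2.419 3.503 2.453
endloop
endfacet
facet normal -0.872 -0.482 0.082
outer loop
vertex -2.606 2.944 1.619
vertex -2.533 2.918 2.245
vertex -2.829 3.409 1.983
endloop
endfacet
facet normal -0.339 -0.233 -0.912
outer loop
vertex -2.061 3.137 1.367
vertex -2.606 2.944 1.619
vertex -2.537 3.545 1.44
endloop
endfacet
facet normal 0.741 0.092 -0.665
outer loop
vertex -1.651 3.231 1.837
vertex -2.061 3.137 1.367
vertex -1.947 3.722 1.575
endloop
endfacet
facet normal 0.875 0.043 0.481
outer loop
vertex -1.943 3.095 2.38
vertex -1.651 3.231 1.837
vertex -1.874 3.696 2.201
endloop
endfacet

endsolid


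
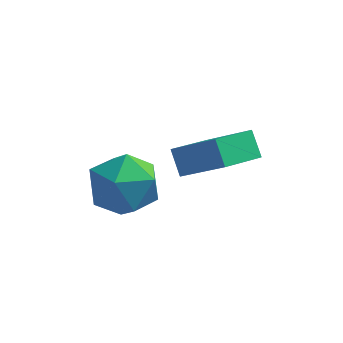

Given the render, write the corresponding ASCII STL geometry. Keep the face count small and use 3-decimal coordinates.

solid 
facet normal -0.713 0.310 -0.628
outer loop
vertex 0.933 1.975 2.329
vertex 1.86 3.167 1.865
vertex 1.324 1.385 1.594
endloop
endfacet
facet normal -0.586 -0.755 0.294
outer loop
vertex 2.78 0.753 2.875
vertex 0.933 1.975 2.329
vertex 1.324 1.385 1.594
endloop
endfacet
facet normal -0.714 0.310 -0.628
outer loop
vertex 1.324 1.385 1.594
vertex 1.86 3.167 1.865
vertex 2.251 2.578 1.13
endloop
endfacet
facet normal 0.383 -0.578 -0.721
outer loop
vertex 2.251 2.578 1.13
vertex 2.78 0.753 2.875
vertex 1.324 1.385 1.594
endloop
endfacet
facet normal -0.383 0.578 0.720
outer loop
vertex 0.933 1.975 2.329
vertex 3.316 2.535 3.146
vertex 1.86 3.167 1.865
endloop
endfacet
facet normal -0.586 -0.755 0.293
outer loop
vertex 2.389 1.342 3.61
vertex 0.933 1.975 2.329
vertex 2.78 0.753 2.875
endloop
endfacet
facet normal -0.383 0.578 0.721
outer loop
vertex 2.389 1.342 3.61
vertex 3.316 2.535 3.146
vertex 0.933 1.975 2.329
endloop
endfacet
facet normal 0.586 0.755 -0.293
outer loop
vertex 1.86 3.167 1.865
vertex 3.316 2.535 3.146
vertex 2.251 2.578 1.13
endloop
endfacet
facet normal 0.383 -0.578 -0.721
outer loop
vertex 3.707 1.945 2.411
vertex 2.78 0.753 2.875
vertex 2.251 2.578 1.13
endloop
endfacet
facet normal 0.587 0.755 -0.294
outer loop
vertex 2.251 2.578 1.13
vertex 3.316 2.535 3.146
vertex 3.707 1.945 2.411
endloop
endfacet
facet normal 0.713 -0.310 0.628
outer loop
vertex 3.707 1.945 2.411
vertex 2.389 1.342 3.61
vertex 2.78 0.753 2.875
endloop
endfacet
facet normal 0.713 -0.310 0.628
outer loop
vertex 3.316 2.535 3.146
vertex 2.389 1.342 3.61
vertex 3.707 1.945 2.411
endloop
endfacet
facet normal -0.496 0.752 -0.434
outer loop
vertex -0.212 1.764 0.523
vertex -1.303 1.172 0.745
vertex -0.836 1.974 1.599
endloop
endfacet
facet normal 0.105 0.986 -0.131
outer loop
vertex -0.212 1.764 0.523
vertex -0.836 1.974 1.599
vertex 0.419 1.842 1.613
endloop
endfacet
facet normal 0.651 0.630 -0.422
outer loop
vertex -0.212 1.764 0.523
vertex 0.419 1.842 1.613
vertex 0.727 0.957 0.767
endloop
endfacet
facet normal 0.387 0.177 -0.905
outer loop
vertex -0.212 1.764 0.523
vertex 0.727 0.957 0.767
vertex -0.337 0.543 0.231
endloop
endfacet
facet normal -0.322 0.251 -0.913
outer loop
vertex -0.212 1.764 0.523
vertex -0.337 0.543 0.231
vertex -1.303 1.172 0.745
endloop
endfacet
facet normal 0.080 0.822 0.563
outer loop
vertex 0.419 1.842 1.613
vertex -0.836 1.974 1.599
vertex -0.283 1.297 2.509
endloop
endfacet
facet normal -0.893 0.443 0.072
outer loop
vertex -0.836 1.974 1.599
vertex -1.303 1.172 0.745
vertex -1.347 0.883 1.973
endloop
endfacet
facet normal -0.612 -0.366 -0.702
outer loop
vertex -1.303 1.172 0.745
vertex -0.337 0.543 0.231
vertex -1.039 -0.002 1.127
endloop
endfacet
facet normal 0.537 -0.487 -0.689
outer loop
vertex -0.337 0.543 0.231
vertex 0.727 0.957 0.767
vertex 0.216 -0.134 1.141
endloop
endfacet
facet normal 0.965 0.247 0.093
outer loop
vertex 0.727 0.957 0.767
vertex 0.419 1.842 1.613
vertex 0.683 0.668 1.995
endloop
endfacet
facet normal -0.387 -0.177 0.905
outer loop
vertex -0.408 0.076 2.217
vertex -0.283 1.297 2.509
vertex -1.347 0.883 1.973
endloop
endfacet
facet normal -0.651 -0.630 0.422
outer loop
vertex -0.408 0.076 2.217
vertex -1.347 0.883 1.973
vertex -1.039 -0.002 1.127
endloop
endfacet
facet normal -0.105 -0.986 0.131
outer loop
vertex -0.408 0.076 2.217
vertex -1.039 -0.002 1.127
vertex 0.216 -0.134 1.141
endloop
endfacet
facet normal 0.496 -0.752 0.434
outer loop
vertex -0.408 0.076 2.217
vertex 0.216 -0.134 1.141
vertex 0.683 0.668 1.995
endloop
endfacet
facet normal 0.322 -0.251 0.913
outer loop
vertex -0.408 0.076 2.217
vertex 0.683 0.668 1.995
vertex -0.283 1.297 2.509
endloop
endfacet
facet normal -0.537 0.487 0.689
outer loop
vertex -1.347 0.883 1.973
vertex -0.283 1.297 2.509
vertex -0.836 1.974 1.599
endloop
endfacet
facet normal -0.965 -0.247 -0.093
outer loop
vertex -1.039 -0.002 1.127
vertex -1.347 0.883 1.973
vertex -1.303 1.172 0.745
endloop
endfacet
facet normal -0.080 -0.822 -0.563
outer loop
vertex 0.216 -0.134 1.141
vertex -1.039 -0.002 1.127
vertex -0.337 0.543 0.231
endloop
endfacet
facet normal 0.893 -0.443 -0.072
outer loop
vertex 0.683 0.668 1.995
vertex 0.216 -0.134 1.141
vertex 0.727 0.957 0.767
endloop
endfacet
facet normal 0.612 0.366 0.702
outer loop
vertex -0.283 1.297 2.509
vertex 0.683 0.668 1.995
vertex 0.419 1.842 1.613
endloop
endfacet

endsolid


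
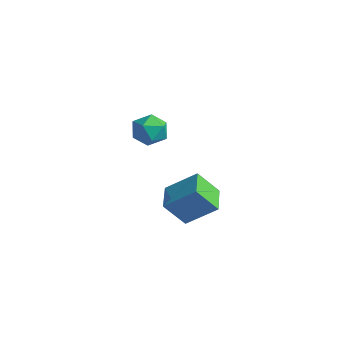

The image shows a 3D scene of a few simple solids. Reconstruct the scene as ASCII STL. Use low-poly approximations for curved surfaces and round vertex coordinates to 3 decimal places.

solid 
facet normal -0.589 -0.537 -0.604
outer loop
vertex 1.65 0.135 -3.782
vertex 0.668 0.957 -3.555
vertex 2.042 0.896 -4.84
endloop
endfacet
facet normal 0.755 -0.632 -0.175
outer loop
vertex 2.972 1.743 -3.885
vertex 1.65 0.135 -3.782
vertex 2.042 0.896 -4.84
endloop
endfacet
facet normal -0.589 -0.537 -0.604
outer loop
vertex 2.042 0.896 -4.84
vertex 0.668 0.957 -3.555
vertex 1.06 1.717 -4.613
endloop
endfacet
facet normal 0.288 0.560 -0.777
outer loop
vertex 1.06 1.717 -4.613
vertex 2.972 1.743 -3.885
vertex 2.042 0.896 -4.84
endloop
endfacet
facet normal -0.289 -0.559 0.777
outer loop
vertex 1.65 0.135 -3.782
vertex 1.598 1.804 -2.6
vertex 0.668 0.957 -3.555
endloop
endfacet
facet normal 0.755 -0.632 -0.174
outer loop
vertex 2.58 0.983 -2.827
vertex 1.65 0.135 -3.782
vertex 2.972 1.743 -3.885
endloop
endfacet
facet normal -0.288 -0.559 0.777
outer loop
vertex 2.58 0.983 -2.827
vertex 1.598 1.804 -2.6
vertex 1.65 0.135 -3.782
endloop
endfacet
facet normal -0.755 0.632 0.174
outer loop
vertex 0.668 0.957 -3.555
vertex 1.598 1.804 -2.6
vertex 1.06 1.717 -4.613
endloop
endfacet
facet normal 0.288 0.559 -0.777
outer loop
vertex 1.99 2.565 -3.658
vertex 2.972 1.743 -3.885
vertex 1.06 1.717 -4.613
endloop
endfacet
facet normal -0.755 0.632 0.175
outer loop
vertex 1.06 1.717 -4.613
vertex 1.598 1.804 -2.6
vertex 1.99 2.565 -3.658
endloop
endfacet
facet normal 0.589 0.537 0.604
outer loop
vertex 1.99 2.565 -3.658
vertex 2.58 0.983 -2.827
vertex 2.972 1.743 -3.885
endloop
endfacet
facet normal 0.589 0.537 0.604
outer loop
vertex 1.598 1.804 -2.6
vertex 2.58 0.983 -2.827
vertex 1.99 2.565 -3.658
endloop
endfacet
facet normal 0.307 0.616 0.725
outer loop
vertex 1.905 0.106 0.889
vertex 1.739 -0.437 1.421
vertex 2.447 -0.411 1.099
endloop
endfacet
facet normal 0.661 0.741 0.118
outer loop
vertex 1.905 0.106 0.889
vertex 2.447 -0.411 1.099
vertex 2.364 -0.218 0.35
endloop
endfacet
facet normal 0.184 0.904 -0.387
outer loop
vertex 1.905 0.106 0.889
vertex 2.364 -0.218 0.35
vertex 1.605 -0.124 0.209
endloop
endfacet
facet normal -0.465 0.880 -0.092
outer loop
vertex 1.905 0.106 0.889
vertex 1.605 -0.124 0.209
vertex 1.218 -0.259 0.871
endloop
endfacet
facet normal -0.389 0.703 0.596
outer loop
vertex 1.905 0.106 0.889
vertex 1.218 -0.259 0.871
vertex 1.739 -0.437 1.421
endloop
endfacet
facet normal 0.988 0.137 -0.074
outer loop
vertex 2.364 -0.218 0.35
vertex 2.447 -0.411 1.099
vertex 2.482 -0.961 0.549
endloop
endfacet
facet normal 0.415 -0.065 0.907
outer loop
vertex 2.447 -0.411 1.099
vertex 1.739 -0.437 1.421
vertex 2.095 -1.096 1.211
endloop
endfacet
facet normal -0.712 0.074 0.698
outer loop
vertex 1.739 -0.437 1.421
vertex 1.218 -0.259 0.871
vertex 1.336 -1.002 1.07
endloop
endfacet
facet normal -0.835 0.361 -0.415
outer loop
vertex 1.218 -0.259 0.871
vertex 1.605 -0.124 0.209
vertex 1.253 -0.809 0.321
endloop
endfacet
facet normal 0.215 0.400 -0.891
outer loop
vertex 1.605 -0.124 0.209
vertex 2.364 -0.218 0.35
vertex 1.961 -0.783 -0.001
endloop
endfacet
facet normal 0.465 -0.880 0.092
outer loop
vertex 1.795 -1.326 0.531
vertex 2.482 -0.961 0.549
vertex 2.095 -1.096 1.211
endloop
endfacet
facet normal -0.184 -0.904 0.387
outer loop
vertex 1.795 -1.326 0.531
vertex 2.095 -1.096 1.211
vertex 1.336 -1.002 1.07
endloop
endfacet
facet normal -0.661 -0.741 -0.118
outer loop
vertex 1.795 -1.326 0.531
vertex 1.336 -1.002 1.07
vertex 1.253 -0.809 0.321
endloop
endfacet
facet normal -0.307 -0.616 -0.725
outer loop
vertex 1.795 -1.326 0.531
vertex 1.253 -0.809 0.321
vertex 1.961 -0.783 -0.001
endloop
endfacet
facet normal 0.389 -0.703 -0.596
outer loop
vertex 1.795 -1.326 0.531
vertex 1.961 -0.783 -0.001
vertex 2.482 -0.961 0.549
endloop
endfacet
facet normal 0.835 -0.361 0.415
outer loop
vertex 2.095 -1.096 1.211
vertex 2.482 -0.961 0.549
vertex 2.447 -0.411 1.099
endloop
endfacet
facet normal -0.215 -0.400 0.891
outer loop
vertex 1.336 -1.002 1.07
vertex 2.095 -1.096 1.211
vertex 1.739 -0.437 1.421
endloop
endfacet
facet normal -0.988 -0.137 0.074
outer loop
vertex 1.253 -0.809 0.321
vertex 1.336 -1.002 1.07
vertex 1.218 -0.259 0.871
endloop
endfacet
facet normal -0.415 0.065 -0.907
outer loop
vertex 1.961 -0.783 -0.001
vertex 1.253 -0.809 0.321
vertex 1.605 -0.124 0.209
endloop
endfacet
facet normal 0.712 -0.074 -0.698
outer loop
vertex 2.482 -0.961 0.549
vertex 1.961 -0.783 -0.001
vertex 2.364 -0.218 0.35
endloop
endfacet

endsolid


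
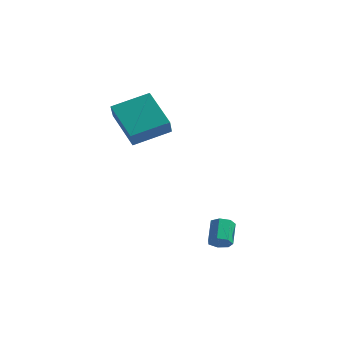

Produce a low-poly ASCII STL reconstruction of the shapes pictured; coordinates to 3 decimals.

solid 
facet normal -0.627 -0.706 -0.330
outer loop
vertex -2.725 -0.908 2.351
vertex -4.214 -0.147 3.554
vertex -3.053 -0.225 1.513
endloop
endfacet
facet normal 0.723 -0.370 -0.584
outer loop
vertex -1.886 1.087 2.126
vertex -2.725 -0.908 2.351
vertex -3.053 -0.225 1.513
endloop
endfacet
facet normal -0.627 -0.706 -0.330
outer loop
vertex -3.053 -0.225 1.513
vertex -4.214 -0.147 3.554
vertex -4.542 0.536 2.716
endloop
endfacet
facet normal -0.290 0.605 -0.742
outer loop
vertex -4.542 0.536 2.716
vertex -1.886 1.087 2.126
vertex -3.053 -0.225 1.513
endloop
endfacet
facet normal 0.290 -0.605 0.742
outer loop
vertex -2.725 -0.908 2.351
vertex -3.047 1.165 4.167
vertex -4.214 -0.147 3.554
endloop
endfacet
facet normal 0.723 -0.370 -0.584
outer loop
vertex -1.558 0.404 2.964
vertex -2.725 -0.908 2.351
vertex -1.886 1.087 2.126
endloop
endfacet
facet normal 0.290 -0.605 0.742
outer loop
vertex -1.558 0.404 2.964
vertex -3.047 1.165 4.167
vertex -2.725 -0.908 2.351
endloop
endfacet
facet normal -0.723 0.370 0.584
outer loop
vertex -4.214 -0.147 3.554
vertex -3.047 1.165 4.167
vertex -4.542 0.536 2.716
endloop
endfacet
facet normal -0.290 0.605 -0.742
outer loop
vertex -3.375 1.848 3.329
vertex -1.886 1.087 2.126
vertex -4.542 0.536 2.716
endloop
endfacet
facet normal -0.723 0.370 0.584
outer loop
vertex -4.542 0.536 2.716
vertex -3.047 1.165 4.167
vertex -3.375 1.848 3.329
endloop
endfacet
facet normal 0.627 0.706 0.330
outer loop
vertex -3.375 1.848 3.329
vertex -1.558 0.404 2.964
vertex -1.886 1.087 2.126
endloop
endfacet
facet normal 0.627 0.706 0.330
outer loop
vertex -3.047 1.165 4.167
vertex -1.558 0.404 2.964
vertex -3.375 1.848 3.329
endloop
endfacet
facet normal 0.315 -0.734 -0.602
outer loop
vertex 2.488 -1.688 -2.22
vertex 2.066 -1.602 -2.546
vertex 2.557 -1.377 -2.563
endloop
endfacet
facet normal 0.937 0.143 0.318
outer loop
vertex 2.488 -1.688 -2.22
vertex 2.557 -1.377 -2.563
vertex 2.115 -0.824 -1.508
endloop
endfacet
facet normal 0.937 0.142 0.318
outer loop
vertex 2.115 -0.824 -1.508
vertex 2.557 -1.377 -2.563
vertex 2.184 -0.512 -1.851
endloop
endfacet
facet normal -0.317 0.732 0.603
outer loop
vertex 2.115 -0.824 -1.508
vertex 2.184 -0.512 -1.851
vertex 1.694 -0.738 -1.834
endloop
endfacet
facet normal 0.315 -0.732 -0.604
outer loop
vertex 2.557 -1.377 -2.563
vertex 2.066 -1.602 -2.546
vertex 2.256 -1.234 -2.893
endloop
endfacet
facet normal 0.699 0.609 -0.374
outer loop
vertex 2.557 -1.377 -2.563
vertex 2.256 -1.234 -2.893
vertex 2.184 -0.512 -1.851
endloop
endfacet
facet normal 0.698 0.610 -0.374
outer loop
vertex 2.184 -0.512 -1.851
vertex 2.256 -1.234 -2.893
vertex 1.883 -0.37 -2.181
endloop
endfacet
facet normal -0.317 0.732 0.604
outer loop
vertex 2.184 -0.512 -1.851
vertex 1.883 -0.37 -2.181
vertex 1.694 -0.738 -1.834
endloop
endfacet
facet normal 0.317 -0.732 -0.603
outer loop
vertex 2.256 -1.234 -2.893
vertex 2.066 -1.602 -2.546
vertex 1.813 -1.369 -2.962
endloop
endfacet
facet normal -0.066 0.617 -0.784
outer loop
vertex 2.256 -1.234 -2.893
vertex 1.813 -1.369 -2.962
vertex 1.883 -0.37 -2.181
endloop
endfacet
facet normal -0.066 0.617 -0.784
outer loop
vertex 1.883 -0.37 -2.181
vertex 1.813 -1.369 -2.962
vertex 1.44 -0.505 -2.25
endloop
endfacet
facet normal -0.317 0.732 0.603
outer loop
vertex 1.883 -0.37 -2.181
vertex 1.44 -0.505 -2.25
vertex 1.694 -0.738 -1.834
endloop
endfacet
facet normal 0.315 -0.733 -0.602
outer loop
vertex 1.813 -1.369 -2.962
vertex 2.066 -1.602 -2.546
vertex 1.56 -1.679 -2.717
endloop
endfacet
facet normal -0.781 0.160 -0.604
outer loop
vertex 1.813 -1.369 -2.962
vertex 1.56 -1.679 -2.717
vertex 1.44 -0.505 -2.25
endloop
endfacet
facet normal -0.780 0.161 -0.605
outer loop
vertex 1.44 -0.505 -2.25
vertex 1.56 -1.679 -2.717
vertex 1.187 -0.815 -2.006
endloop
endfacet
facet normal -0.316 0.732 0.603
outer loop
vertex 1.44 -0.505 -2.25
vertex 1.187 -0.815 -2.006
vertex 1.694 -0.738 -1.834
endloop
endfacet
facet normal 0.315 -0.732 -0.604
outer loop
vertex 1.56 -1.679 -2.717
vertex 2.066 -1.602 -2.546
vertex 1.689 -1.931 -2.344
endloop
endfacet
facet normal -0.908 -0.418 0.032
outer loop
vertex 1.56 -1.679 -2.717
vertex 1.689 -1.931 -2.344
vertex 1.187 -0.815 -2.006
endloop
endfacet
facet normal -0.908 -0.418 0.032
outer loop
vertex 1.187 -0.815 -2.006
vertex 1.689 -1.931 -2.344
vertex 1.316 -1.067 -1.632
endloop
endfacet
facet normal -0.316 0.733 0.603
outer loop
vertex 1.187 -0.815 -2.006
vertex 1.316 -1.067 -1.632
vertex 1.694 -0.738 -1.834
endloop
endfacet
facet normal 0.317 -0.733 -0.602
outer loop
vertex 1.689 -1.931 -2.344
vertex 2.066 -1.602 -2.546
vertex 2.102 -1.935 -2.122
endloop
endfacet
facet normal -0.352 -0.681 0.642
outer loop
vertex 1.689 -1.931 -2.344
vertex 2.102 -1.935 -2.122
vertex 1.316 -1.067 -1.632
endloop
endfacet
facet normal -0.351 -0.681 0.643
outer loop
vertex 1.316 -1.067 -1.632
vertex 2.102 -1.935 -2.122
vertex 1.729 -1.071 -1.411
endloop
endfacet
facet normal -0.316 0.733 0.603
outer loop
vertex 1.316 -1.067 -1.632
vertex 1.729 -1.071 -1.411
vertex 1.694 -0.738 -1.834
endloop
endfacet
facet normal 0.316 -0.733 -0.602
outer loop
vertex 2.102 -1.935 -2.122
vertex 2.066 -1.602 -2.546
vertex 2.488 -1.688 -2.22
endloop
endfacet
facet normal 0.471 -0.430 0.770
outer loop
vertex 2.102 -1.935 -2.122
vertex 2.488 -1.688 -2.22
vertex 1.729 -1.071 -1.411
endloop
endfacet
facet normal 0.470 -0.432 0.770
outer loop
vertex 1.729 -1.071 -1.411
vertex 2.488 -1.688 -2.22
vertex 2.115 -0.824 -1.508
endloop
endfacet
facet normal -0.317 0.732 0.603
outer loop
vertex 1.729 -1.071 -1.411
vertex 2.115 -0.824 -1.508
vertex 1.694 -0.738 -1.834
endloop
endfacet

endsolid


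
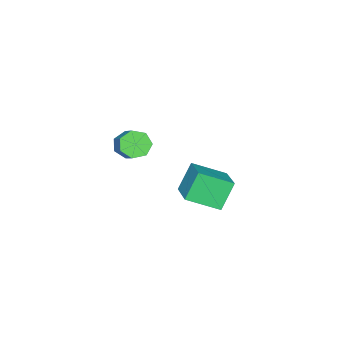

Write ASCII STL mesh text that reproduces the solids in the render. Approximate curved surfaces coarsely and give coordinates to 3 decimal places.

solid 
facet normal -0.664 -0.662 -0.348
outer loop
vertex -3.281 -1.953 -0.591
vertex -4.202 -0.651 -1.311
vertex -2.446 -2.094 -1.914
endloop
endfacet
facet normal 0.526 -0.744 0.411
outer loop
vertex -1.218 -0.869 -1.269
vertex -3.281 -1.953 -0.591
vertex -2.446 -2.094 -1.914
endloop
endfacet
facet normal -0.664 -0.662 -0.349
outer loop
vertex -2.446 -2.094 -1.914
vertex -4.202 -0.651 -1.311
vertex -3.367 -0.791 -2.633
endloop
endfacet
facet normal 0.531 -0.089 -0.842
outer loop
vertex -3.367 -0.791 -2.633
vertex -1.218 -0.869 -1.269
vertex -2.446 -2.094 -1.914
endloop
endfacet
facet normal -0.532 0.090 0.842
outer loop
vertex -3.281 -1.953 -0.591
vertex -2.974 0.574 -0.666
vertex -4.202 -0.651 -1.311
endloop
endfacet
facet normal 0.526 -0.744 0.411
outer loop
vertex -2.053 -0.729 0.053
vertex -3.281 -1.953 -0.591
vertex -1.218 -0.869 -1.269
endloop
endfacet
facet normal -0.531 0.090 0.843
outer loop
vertex -2.053 -0.729 0.053
vertex -2.974 0.574 -0.666
vertex -3.281 -1.953 -0.591
endloop
endfacet
facet normal -0.526 0.744 -0.411
outer loop
vertex -4.202 -0.651 -1.311
vertex -2.974 0.574 -0.666
vertex -3.367 -0.791 -2.633
endloop
endfacet
facet normal 0.531 -0.090 -0.842
outer loop
vertex -2.139 0.433 -1.989
vertex -1.218 -0.869 -1.269
vertex -3.367 -0.791 -2.633
endloop
endfacet
facet normal -0.526 0.744 -0.411
outer loop
vertex -3.367 -0.791 -2.633
vertex -2.974 0.574 -0.666
vertex -2.139 0.433 -1.989
endloop
endfacet
facet normal 0.663 0.662 0.349
outer loop
vertex -2.139 0.433 -1.989
vertex -2.053 -0.729 0.053
vertex -1.218 -0.869 -1.269
endloop
endfacet
facet normal 0.664 0.662 0.349
outer loop
vertex -2.974 0.574 -0.666
vertex -2.053 -0.729 0.053
vertex -2.139 0.433 -1.989
endloop
endfacet
facet normal -0.527 -0.607 -0.595
outer loop
vertex 1.365 -2.123 2.559
vertex 0.916 -2.266 3.103
vertex 0.871 -1.744 2.61
endloop
endfacet
facet normal 0.311 0.513 -0.800
outer loop
vertex 1.365 -2.123 2.559
vertex 0.871 -1.744 2.61
vertex 2.193 -1.17 3.493
endloop
endfacet
facet normal 0.311 0.513 -0.800
outer loop
vertex 2.193 -1.17 3.493
vertex 0.871 -1.744 2.61
vertex 1.699 -0.791 3.544
endloop
endfacet
facet normal 0.527 0.607 0.595
outer loop
vertex 2.193 -1.17 3.493
vertex 1.699 -0.791 3.544
vertex 1.744 -1.314 4.037
endloop
endfacet
facet normal -0.527 -0.607 -0.595
outer loop
vertex 0.871 -1.744 2.61
vertex 0.916 -2.266 3.103
vertex 0.411 -1.758 3.032
endloop
endfacet
facet normal -0.423 0.794 -0.435
outer loop
vertex 0.871 -1.744 2.61
vertex 0.411 -1.758 3.032
vertex 1.699 -0.791 3.544
endloop
endfacet
facet normal -0.423 0.794 -0.435
outer loop
vertex 1.699 -0.791 3.544
vertex 0.411 -1.758 3.032
vertex 1.239 -0.805 3.966
endloop
endfacet
facet normal 0.527 0.606 0.595
outer loop
vertex 1.699 -0.791 3.544
vertex 1.239 -0.805 3.966
vertex 1.744 -1.314 4.037
endloop
endfacet
facet normal -0.527 -0.607 -0.595
outer loop
vertex 0.411 -1.758 3.032
vertex 0.916 -2.266 3.103
vertex 0.331 -2.155 3.508
endloop
endfacet
facet normal -0.840 0.478 0.257
outer loop
vertex 0.411 -1.758 3.032
vertex 0.331 -2.155 3.508
vertex 1.239 -0.805 3.966
endloop
endfacet
facet normal -0.840 0.478 0.257
outer loop
vertex 1.239 -0.805 3.966
vertex 0.331 -2.155 3.508
vertex 1.159 -1.202 4.442
endloop
endfacet
facet normal 0.528 0.607 0.595
outer loop
vertex 1.239 -0.805 3.966
vertex 1.159 -1.202 4.442
vertex 1.744 -1.314 4.037
endloop
endfacet
facet normal -0.527 -0.607 -0.595
outer loop
vertex 0.331 -2.155 3.508
vertex 0.916 -2.266 3.103
vertex 0.692 -2.636 3.679
endloop
endfacet
facet normal -0.624 -0.199 0.756
outer loop
vertex 0.331 -2.155 3.508
vertex 0.692 -2.636 3.679
vertex 1.159 -1.202 4.442
endloop
endfacet
facet normal -0.624 -0.199 0.756
outer loop
vertex 1.159 -1.202 4.442
vertex 0.692 -2.636 3.679
vertex 1.52 -1.683 4.613
endloop
endfacet
facet normal 0.528 0.607 0.594
outer loop
vertex 1.159 -1.202 4.442
vertex 1.52 -1.683 4.613
vertex 1.744 -1.314 4.037
endloop
endfacet
facet normal -0.527 -0.607 -0.595
outer loop
vertex 0.692 -2.636 3.679
vertex 0.916 -2.266 3.103
vertex 1.221 -2.838 3.416
endloop
endfacet
facet normal 0.063 -0.726 0.685
outer loop
vertex 0.692 -2.636 3.679
vertex 1.221 -2.838 3.416
vertex 1.52 -1.683 4.613
endloop
endfacet
facet normal 0.062 -0.726 0.685
outer loop
vertex 1.52 -1.683 4.613
vertex 1.221 -2.838 3.416
vertex 2.049 -1.886 4.35
endloop
endfacet
facet normal 0.528 0.607 0.594
outer loop
vertex 1.52 -1.683 4.613
vertex 2.049 -1.886 4.35
vertex 1.744 -1.314 4.037
endloop
endfacet
facet normal -0.527 -0.607 -0.595
outer loop
vertex 1.221 -2.838 3.416
vertex 0.916 -2.266 3.103
vertex 1.521 -2.61 2.918
endloop
endfacet
facet normal 0.701 -0.706 0.099
outer loop
vertex 1.221 -2.838 3.416
vertex 1.521 -2.61 2.918
vertex 2.049 -1.886 4.35
endloop
endfacet
facet normal 0.702 -0.706 0.098
outer loop
vertex 2.049 -1.886 4.35
vertex 1.521 -2.61 2.918
vertex 2.349 -1.657 3.852
endloop
endfacet
facet normal 0.526 0.607 0.596
outer loop
vertex 2.049 -1.886 4.35
vertex 2.349 -1.657 3.852
vertex 1.744 -1.314 4.037
endloop
endfacet
facet normal -0.527 -0.607 -0.595
outer loop
vertex 1.521 -2.61 2.918
vertex 0.916 -2.266 3.103
vertex 1.365 -2.123 2.559
endloop
endfacet
facet normal 0.812 -0.154 -0.562
outer loop
vertex 1.521 -2.61 2.918
vertex 1.365 -2.123 2.559
vertex 2.349 -1.657 3.852
endloop
endfacet
facet normal 0.812 -0.154 -0.562
outer loop
vertex 2.349 -1.657 3.852
vertex 1.365 -2.123 2.559
vertex 2.193 -1.17 3.493
endloop
endfacet
facet normal 0.526 0.607 0.595
outer loop
vertex 2.349 -1.657 3.852
vertex 2.193 -1.17 3.493
vertex 1.744 -1.314 4.037
endloop
endfacet

endsolid


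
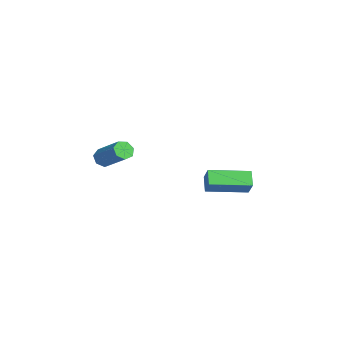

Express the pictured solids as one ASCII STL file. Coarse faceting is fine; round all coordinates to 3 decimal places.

solid 
facet normal -0.751 -0.334 -0.570
outer loop
vertex -3.129 -2.726 -0.203
vertex -3.446 -2.69 0.194
vertex -3.336 -2.337 -0.158
endloop
endfacet
facet normal 0.466 0.343 -0.815
outer loop
vertex -3.129 -2.726 -0.203
vertex -3.336 -2.337 -0.158
vertex -1.876 -2.166 0.749
endloop
endfacet
facet normal 0.466 0.344 -0.815
outer loop
vertex -1.876 -2.166 0.749
vertex -3.336 -2.337 -0.158
vertex -2.084 -1.778 0.794
endloop
endfacet
facet normal 0.750 0.336 0.570
outer loop
vertex -1.876 -2.166 0.749
vertex -2.084 -1.778 0.794
vertex -2.194 -2.13 1.146
endloop
endfacet
facet normal -0.749 -0.336 -0.571
outer loop
vertex -3.336 -2.337 -0.158
vertex -3.446 -2.69 0.194
vertex -3.627 -2.215 0.152
endloop
endfacet
facet normal -0.077 0.901 -0.427
outer loop
vertex -3.336 -2.337 -0.158
vertex -3.627 -2.215 0.152
vertex -2.084 -1.778 0.794
endloop
endfacet
facet normal -0.077 0.900 -0.429
outer loop
vertex -2.084 -1.778 0.794
vertex -3.627 -2.215 0.152
vertex -2.374 -1.655 1.104
endloop
endfacet
facet normal 0.751 0.335 0.569
outer loop
vertex -2.084 -1.778 0.794
vertex -2.374 -1.655 1.104
vertex -2.194 -2.13 1.146
endloop
endfacet
facet normal -0.749 -0.336 -0.571
outer loop
vertex -3.627 -2.215 0.152
vertex -3.446 -2.69 0.194
vertex -3.782 -2.45 0.494
endloop
endfacet
facet normal -0.561 0.779 0.281
outer loop
vertex -3.627 -2.215 0.152
vertex -3.782 -2.45 0.494
vertex -2.374 -1.655 1.104
endloop
endfacet
facet normal -0.561 0.779 0.281
outer loop
vertex -2.374 -1.655 1.104
vertex -3.782 -2.45 0.494
vertex -2.529 -1.89 1.446
endloop
endfacet
facet normal 0.750 0.335 0.570
outer loop
vertex -2.374 -1.655 1.104
vertex -2.529 -1.89 1.446
vertex -2.194 -2.13 1.146
endloop
endfacet
facet normal -0.749 -0.336 -0.571
outer loop
vertex -3.782 -2.45 0.494
vertex -3.446 -2.69 0.194
vertex -3.684 -2.866 0.61
endloop
endfacet
facet normal -0.623 0.070 0.779
outer loop
vertex -3.782 -2.45 0.494
vertex -3.684 -2.866 0.61
vertex -2.529 -1.89 1.446
endloop
endfacet
facet normal -0.623 0.070 0.779
outer loop
vertex -2.529 -1.89 1.446
vertex -3.684 -2.866 0.61
vertex -2.431 -2.306 1.562
endloop
endfacet
facet normal 0.750 0.336 0.569
outer loop
vertex -2.529 -1.89 1.446
vertex -2.431 -2.306 1.562
vertex -2.194 -2.13 1.146
endloop
endfacet
facet normal -0.750 -0.335 -0.571
outer loop
vertex -3.684 -2.866 0.61
vertex -3.446 -2.69 0.194
vertex -3.407 -3.149 0.412
endloop
endfacet
facet normal -0.214 -0.692 0.689
outer loop
vertex -3.684 -2.866 0.61
vertex -3.407 -3.149 0.412
vertex -2.431 -2.306 1.562
endloop
endfacet
facet normal -0.214 -0.692 0.689
outer loop
vertex -2.431 -2.306 1.562
vertex -3.407 -3.149 0.412
vertex -2.154 -2.589 1.364
endloop
endfacet
facet normal 0.750 0.336 0.570
outer loop
vertex -2.431 -2.306 1.562
vertex -2.154 -2.589 1.364
vertex -2.194 -2.13 1.146
endloop
endfacet
facet normal -0.750 -0.335 -0.571
outer loop
vertex -3.407 -3.149 0.412
vertex -3.446 -2.69 0.194
vertex -3.16 -3.087 0.051
endloop
endfacet
facet normal 0.354 -0.932 0.082
outer loop
vertex -3.407 -3.149 0.412
vertex -3.16 -3.087 0.051
vertex -2.154 -2.589 1.364
endloop
endfacet
facet normal 0.354 -0.932 0.082
outer loop
vertex -2.154 -2.589 1.364
vertex -3.16 -3.087 0.051
vertex -1.907 -2.527 1.002
endloop
endfacet
facet normal 0.750 0.336 0.569
outer loop
vertex -2.154 -2.589 1.364
vertex -1.907 -2.527 1.002
vertex -2.194 -2.13 1.146
endloop
endfacet
facet normal -0.751 -0.336 -0.569
outer loop
vertex -3.16 -3.087 0.051
vertex -3.446 -2.69 0.194
vertex -3.129 -2.726 -0.203
endloop
endfacet
facet normal 0.657 -0.471 -0.589
outer loop
vertex -3.16 -3.087 0.051
vertex -3.129 -2.726 -0.203
vertex -1.907 -2.527 1.002
endloop
endfacet
facet normal 0.658 -0.469 -0.589
outer loop
vertex -1.907 -2.527 1.002
vertex -3.129 -2.726 -0.203
vertex -1.876 -2.166 0.749
endloop
endfacet
facet normal 0.750 0.335 0.570
outer loop
vertex -1.907 -2.527 1.002
vertex -1.876 -2.166 0.749
vertex -2.194 -2.13 1.146
endloop
endfacet
facet normal -0.637 0.016 -0.771
outer loop
vertex -4.519 2.14 -2.174
vertex -4.225 4.056 -2.378
vertex -3.854 1.979 -2.727
endloop
endfacet
facet normal -0.151 -0.983 0.104
outer loop
vertex -3.255 1.964 -2.002
vertex -4.519 2.14 -2.174
vertex -3.854 1.979 -2.727
endloop
endfacet
facet normal -0.636 0.016 -0.771
outer loop
vertex -3.854 1.979 -2.727
vertex -4.225 4.056 -2.378
vertex -3.559 3.895 -2.931
endloop
endfacet
facet normal 0.756 -0.183 -0.628
outer loop
vertex -3.559 3.895 -2.931
vertex -3.255 1.964 -2.002
vertex -3.854 1.979 -2.727
endloop
endfacet
facet normal -0.756 0.183 0.628
outer loop
vertex -4.519 2.14 -2.174
vertex -3.626 4.041 -1.653
vertex -4.225 4.056 -2.378
endloop
endfacet
facet normal -0.151 -0.983 0.104
outer loop
vertex -3.921 2.125 -1.449
vertex -4.519 2.14 -2.174
vertex -3.255 1.964 -2.002
endloop
endfacet
facet normal -0.757 0.183 0.628
outer loop
vertex -3.921 2.125 -1.449
vertex -3.626 4.041 -1.653
vertex -4.519 2.14 -2.174
endloop
endfacet
facet normal 0.151 0.983 -0.104
outer loop
vertex -4.225 4.056 -2.378
vertex -3.626 4.041 -1.653
vertex -3.559 3.895 -2.931
endloop
endfacet
facet normal 0.757 -0.183 -0.628
outer loop
vertex -2.961 3.88 -2.206
vertex -3.255 1.964 -2.002
vertex -3.559 3.895 -2.931
endloop
endfacet
facet normal 0.151 0.983 -0.104
outer loop
vertex -3.559 3.895 -2.931
vertex -3.626 4.041 -1.653
vertex -2.961 3.88 -2.206
endloop
endfacet
facet normal 0.637 -0.016 0.771
outer loop
vertex -2.961 3.88 -2.206
vertex -3.921 2.125 -1.449
vertex -3.255 1.964 -2.002
endloop
endfacet
facet normal 0.637 -0.016 0.771
outer loop
vertex -3.626 4.041 -1.653
vertex -3.921 2.125 -1.449
vertex -2.961 3.88 -2.206
endloop
endfacet

endsolid


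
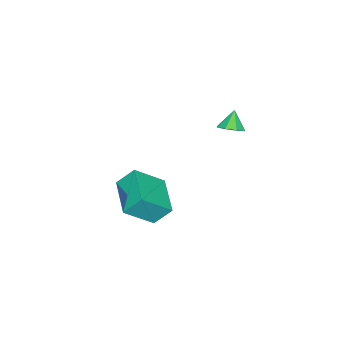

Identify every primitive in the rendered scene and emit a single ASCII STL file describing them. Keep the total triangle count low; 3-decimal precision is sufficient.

solid 
facet normal 0.572 0.145 -0.807
outer loop
vertex -2.622 3.731 -2.275
vertex -3.002 3.211 -2.638
vertex -3.068 3.943 -2.553
endloop
endfacet
facet normal -0.104 0.704 0.703
outer loop
vertex -2.622 3.731 -2.275
vertex -3.068 3.943 -2.553
vertex -3.638 3.049 -1.742
endloop
endfacet
facet normal 0.572 0.145 -0.807
outer loop
vertex -3.068 3.943 -2.553
vertex -3.002 3.211 -2.638
vertex -3.475 3.725 -2.881
endloop
endfacet
facet normal -0.636 0.700 0.324
outer loop
vertex -3.068 3.943 -2.553
vertex -3.475 3.725 -2.881
vertex -3.638 3.049 -1.742
endloop
endfacet
facet normal 0.571 0.144 -0.808
outer loop
vertex -3.475 3.725 -2.881
vertex -3.002 3.211 -2.638
vertex -3.606 3.206 -3.066
endloop
endfacet
facet normal -0.970 0.243 0.005
outer loop
vertex -3.475 3.725 -2.881
vertex -3.606 3.206 -3.066
vertex -3.638 3.049 -1.742
endloop
endfacet
facet normal 0.571 0.145 -0.808
outer loop
vertex -3.606 3.206 -3.066
vertex -3.002 3.211 -2.638
vertex -3.383 2.69 -3.001
endloop
endfacet
facet normal -0.912 -0.403 -0.070
outer loop
vertex -3.606 3.206 -3.066
vertex -3.383 2.69 -3.001
vertex -3.638 3.049 -1.742
endloop
endfacet
facet normal 0.572 0.144 -0.807
outer loop
vertex -3.383 2.69 -3.001
vertex -3.002 3.211 -2.638
vertex -2.937 2.478 -2.723
endloop
endfacet
facet normal -0.496 -0.856 0.144
outer loop
vertex -3.383 2.69 -3.001
vertex -2.937 2.478 -2.723
vertex -3.638 3.049 -1.742
endloop
endfacet
facet normal 0.572 0.144 -0.807
outer loop
vertex -2.937 2.478 -2.723
vertex -3.002 3.211 -2.638
vertex -2.529 2.696 -2.395
endloop
endfacet
facet normal 0.036 -0.852 0.522
outer loop
vertex -2.937 2.478 -2.723
vertex -2.529 2.696 -2.395
vertex -3.638 3.049 -1.742
endloop
endfacet
facet normal 0.572 0.144 -0.807
outer loop
vertex -2.529 2.696 -2.395
vertex -3.002 3.211 -2.638
vertex -2.399 3.215 -2.21
endloop
endfacet
facet normal 0.371 -0.393 0.842
outer loop
vertex -2.529 2.696 -2.395
vertex -2.399 3.215 -2.21
vertex -3.638 3.049 -1.742
endloop
endfacet
facet normal 0.572 0.146 -0.807
outer loop
vertex -2.399 3.215 -2.21
vertex -3.002 3.211 -2.638
vertex -2.622 3.731 -2.275
endloop
endfacet
facet normal 0.313 0.250 0.916
outer loop
vertex -2.399 3.215 -2.21
vertex -2.622 3.731 -2.275
vertex -3.638 3.049 -1.742
endloop
endfacet
facet normal -0.575 0.506 -0.642
outer loop
vertex 1.191 1.954 -3.941
vertex 2.777 3.298 -4.302
vertex 1.607 1.204 -4.905
endloop
endfacet
facet normal -0.752 -0.637 0.171
outer loop
vertex 2.723 0.222 -3.658
vertex 1.191 1.954 -3.941
vertex 1.607 1.204 -4.905
endloop
endfacet
facet normal -0.575 0.506 -0.643
outer loop
vertex 1.607 1.204 -4.905
vertex 2.777 3.298 -4.302
vertex 3.194 2.548 -5.265
endloop
endfacet
facet normal 0.323 -0.581 -0.747
outer loop
vertex 3.194 2.548 -5.265
vertex 2.723 0.222 -3.658
vertex 1.607 1.204 -4.905
endloop
endfacet
facet normal -0.323 0.581 0.747
outer loop
vertex 1.191 1.954 -3.941
vertex 3.893 2.316 -3.055
vertex 2.777 3.298 -4.302
endloop
endfacet
facet normal -0.752 -0.637 0.171
outer loop
vertex 2.306 0.972 -2.695
vertex 1.191 1.954 -3.941
vertex 2.723 0.222 -3.658
endloop
endfacet
facet normal -0.323 0.581 0.747
outer loop
vertex 2.306 0.972 -2.695
vertex 3.893 2.316 -3.055
vertex 1.191 1.954 -3.941
endloop
endfacet
facet normal 0.752 0.637 -0.171
outer loop
vertex 2.777 3.298 -4.302
vertex 3.893 2.316 -3.055
vertex 3.194 2.548 -5.265
endloop
endfacet
facet normal 0.323 -0.581 -0.747
outer loop
vertex 4.309 1.566 -4.019
vertex 2.723 0.222 -3.658
vertex 3.194 2.548 -5.265
endloop
endfacet
facet normal 0.752 0.637 -0.171
outer loop
vertex 3.194 2.548 -5.265
vertex 3.893 2.316 -3.055
vertex 4.309 1.566 -4.019
endloop
endfacet
facet normal 0.575 -0.506 0.643
outer loop
vertex 4.309 1.566 -4.019
vertex 2.306 0.972 -2.695
vertex 2.723 0.222 -3.658
endloop
endfacet
facet normal 0.575 -0.507 0.642
outer loop
vertex 3.893 2.316 -3.055
vertex 2.306 0.972 -2.695
vertex 4.309 1.566 -4.019
endloop
endfacet

endsolid


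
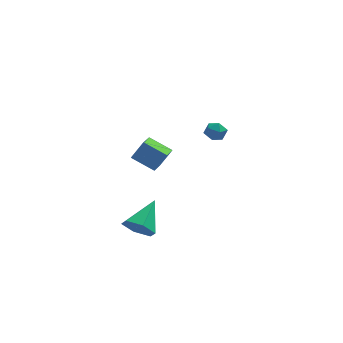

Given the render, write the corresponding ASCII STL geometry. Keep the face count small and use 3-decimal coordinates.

solid 
facet normal -0.406 -0.746 -0.528
outer loop
vertex -2.026 -3.482 -3.98
vertex -2.835 -3.069 -3.942
vertex -2.266 -2.892 -4.629
endloop
endfacet
facet normal 0.964 0.147 -0.223
outer loop
vertex -2.026 -3.482 -3.98
vertex -2.266 -2.892 -4.629
vertex -2.065 -1.651 -2.938
endloop
endfacet
facet normal -0.406 -0.746 -0.528
outer loop
vertex -2.266 -2.892 -4.629
vertex -2.835 -3.069 -3.942
vertex -3.076 -2.478 -4.591
endloop
endfacet
facet normal 0.349 0.735 -0.581
outer loop
vertex -2.266 -2.892 -4.629
vertex -3.076 -2.478 -4.591
vertex -2.065 -1.651 -2.938
endloop
endfacet
facet normal -0.407 -0.746 -0.528
outer loop
vertex -3.076 -2.478 -4.591
vertex -2.835 -3.069 -3.942
vertex -3.645 -2.655 -3.903
endloop
endfacet
facet normal -0.460 0.874 -0.156
outer loop
vertex -3.076 -2.478 -4.591
vertex -3.645 -2.655 -3.903
vertex -2.065 -1.651 -2.938
endloop
endfacet
facet normal -0.406 -0.745 -0.528
outer loop
vertex -3.645 -2.655 -3.903
vertex -2.835 -3.069 -3.942
vertex -3.405 -3.246 -3.254
endloop
endfacet
facet normal -0.653 0.424 0.628
outer loop
vertex -3.645 -2.655 -3.903
vertex -3.405 -3.246 -3.254
vertex -2.065 -1.651 -2.938
endloop
endfacet
facet normal -0.405 -0.746 -0.528
outer loop
vertex -3.405 -3.246 -3.254
vertex -2.835 -3.069 -3.942
vertex -2.595 -3.659 -3.292
endloop
endfacet
facet normal -0.037 -0.164 0.986
outer loop
vertex -3.405 -3.246 -3.254
vertex -2.595 -3.659 -3.292
vertex -2.065 -1.651 -2.938
endloop
endfacet
facet normal -0.406 -0.746 -0.528
outer loop
vertex -2.595 -3.659 -3.292
vertex -2.835 -3.069 -3.942
vertex -2.026 -3.482 -3.98
endloop
endfacet
facet normal 0.771 -0.302 0.560
outer loop
vertex -2.595 -3.659 -3.292
vertex -2.026 -3.482 -3.98
vertex -2.065 -1.651 -2.938
endloop
endfacet
facet normal 0.071 0.649 0.758
outer loop
vertex 1.205 4.478 -1.528
vertex 0.595 4.336 -1.349
vertex 1.094 3.995 -1.104
endloop
endfacet
facet normal 0.708 0.367 0.604
outer loop
vertex 1.205 4.478 -1.528
vertex 1.094 3.995 -1.104
vertex 1.537 3.919 -1.577
endloop
endfacet
facet normal 0.854 0.514 -0.079
outer loop
vertex 1.205 4.478 -1.528
vertex 1.537 3.919 -1.577
vertex 1.311 4.212 -2.113
endloop
endfacet
facet normal 0.307 0.886 -0.347
outer loop
vertex 1.205 4.478 -1.528
vertex 1.311 4.212 -2.113
vertex 0.729 4.469 -1.972
endloop
endfacet
facet normal -0.176 0.970 0.169
outer loop
vertex 1.205 4.478 -1.528
vertex 0.729 4.469 -1.972
vertex 0.595 4.336 -1.349
endloop
endfacet
facet normal 0.658 -0.342 0.671
outer loop
vertex 1.537 3.919 -1.577
vertex 1.094 3.995 -1.104
vertex 1.131 3.431 -1.428
endloop
endfacet
facet normal -0.374 0.115 0.920
outer loop
vertex 1.094 3.995 -1.104
vertex 0.595 4.336 -1.349
vertex 0.549 3.688 -1.287
endloop
endfacet
facet normal -0.773 0.634 -0.031
outer loop
vertex 0.595 4.336 -1.349
vertex 0.729 4.469 -1.972
vertex 0.323 3.981 -1.823
endloop
endfacet
facet normal 0.010 0.499 -0.867
outer loop
vertex 0.729 4.469 -1.972
vertex 1.311 4.212 -2.113
vertex 0.766 3.905 -2.296
endloop
endfacet
facet normal 0.894 -0.105 -0.435
outer loop
vertex 1.311 4.212 -2.113
vertex 1.537 3.919 -1.577
vertex 1.265 3.564 -2.051
endloop
endfacet
facet normal -0.307 -0.886 0.347
outer loop
vertex 0.655 3.422 -1.872
vertex 1.131 3.431 -1.428
vertex 0.549 3.688 -1.287
endloop
endfacet
facet normal -0.854 -0.514 0.079
outer loop
vertex 0.655 3.422 -1.872
vertex 0.549 3.688 -1.287
vertex 0.323 3.981 -1.823
endloop
endfacet
facet normal -0.708 -0.367 -0.604
outer loop
vertex 0.655 3.422 -1.872
vertex 0.323 3.981 -1.823
vertex 0.766 3.905 -2.296
endloop
endfacet
facet normal -0.071 -0.649 -0.758
outer loop
vertex 0.655 3.422 -1.872
vertex 0.766 3.905 -2.296
vertex 1.265 3.564 -2.051
endloop
endfacet
facet normal 0.176 -0.970 -0.169
outer loop
vertex 0.655 3.422 -1.872
vertex 1.265 3.564 -2.051
vertex 1.131 3.431 -1.428
endloop
endfacet
facet normal -0.010 -0.499 0.867
outer loop
vertex 0.549 3.688 -1.287
vertex 1.131 3.431 -1.428
vertex 1.094 3.995 -1.104
endloop
endfacet
facet normal -0.894 0.105 0.435
outer loop
vertex 0.323 3.981 -1.823
vertex 0.549 3.688 -1.287
vertex 0.595 4.336 -1.349
endloop
endfacet
facet normal -0.658 0.342 -0.671
outer loop
vertex 0.766 3.905 -2.296
vertex 0.323 3.981 -1.823
vertex 0.729 4.469 -1.972
endloop
endfacet
facet normal 0.374 -0.115 -0.920
outer loop
vertex 1.265 3.564 -2.051
vertex 0.766 3.905 -2.296
vertex 1.311 4.212 -2.113
endloop
endfacet
facet normal 0.773 -0.634 0.031
outer loop
vertex 1.131 3.431 -1.428
vertex 1.265 3.564 -2.051
vertex 1.537 3.919 -1.577
endloop
endfacet
facet normal -0.521 -0.156 -0.839
outer loop
vertex -3.191 -1.147 -0.244
vertex -2.938 -0.053 -0.605
vertex -2.076 -1.605 -0.851
endloop
endfacet
facet normal -0.214 -0.928 0.306
outer loop
vertex -1.482 -1.427 0.105
vertex -3.191 -1.147 -0.244
vertex -2.076 -1.605 -0.851
endloop
endfacet
facet normal -0.522 -0.157 -0.839
outer loop
vertex -2.076 -1.605 -0.851
vertex -2.938 -0.053 -0.605
vertex -1.823 -0.511 -1.213
endloop
endfacet
facet normal 0.826 -0.340 -0.450
outer loop
vertex -1.823 -0.511 -1.213
vertex -1.482 -1.427 0.105
vertex -2.076 -1.605 -0.851
endloop
endfacet
facet normal -0.826 0.340 0.450
outer loop
vertex -3.191 -1.147 -0.244
vertex -2.344 0.125 0.351
vertex -2.938 -0.053 -0.605
endloop
endfacet
facet normal -0.214 -0.928 0.306
outer loop
vertex -2.597 -0.969 0.713
vertex -3.191 -1.147 -0.244
vertex -1.482 -1.427 0.105
endloop
endfacet
facet normal -0.826 0.340 0.450
outer loop
vertex -2.597 -0.969 0.713
vertex -2.344 0.125 0.351
vertex -3.191 -1.147 -0.244
endloop
endfacet
facet normal 0.214 0.928 -0.306
outer loop
vertex -2.938 -0.053 -0.605
vertex -2.344 0.125 0.351
vertex -1.823 -0.511 -1.213
endloop
endfacet
facet normal 0.826 -0.339 -0.450
outer loop
vertex -1.229 -0.333 -0.256
vertex -1.482 -1.427 0.105
vertex -1.823 -0.511 -1.213
endloop
endfacet
facet normal 0.215 0.928 -0.306
outer loop
vertex -1.823 -0.511 -1.213
vertex -2.344 0.125 0.351
vertex -1.229 -0.333 -0.256
endloop
endfacet
facet normal 0.522 0.156 0.839
outer loop
vertex -1.229 -0.333 -0.256
vertex -2.597 -0.969 0.713
vertex -1.482 -1.427 0.105
endloop
endfacet
facet normal 0.521 0.157 0.839
outer loop
vertex -2.344 0.125 0.351
vertex -2.597 -0.969 0.713
vertex -1.229 -0.333 -0.256
endloop
endfacet

endsolid
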